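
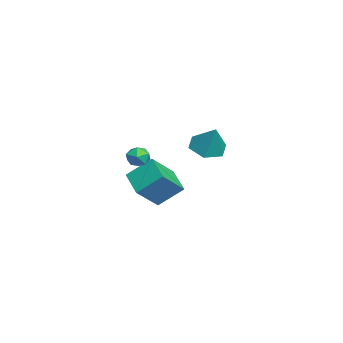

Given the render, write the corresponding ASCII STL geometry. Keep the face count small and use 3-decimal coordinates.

solid 
facet normal -0.856 -0.336 0.394
outer loop
vertex -0.357 -0.802 -0.66
vertex -1.309 0.22 -1.858
vertex -0.357 -2.088 -1.756
endloop
endfacet
facet normal 0.518 -0.555 0.651
outer loop
vertex 1.089 -1.52 -2.422
vertex -0.357 -0.802 -0.66
vertex -0.357 -2.088 -1.756
endloop
endfacet
facet normal -0.856 -0.336 0.394
outer loop
vertex -0.357 -2.088 -1.756
vertex -1.309 0.22 -1.858
vertex -1.309 -1.066 -2.954
endloop
endfacet
facet normal -0.000 -0.761 -0.649
outer loop
vertex -1.309 -1.066 -2.954
vertex 1.089 -1.52 -2.422
vertex -0.357 -2.088 -1.756
endloop
endfacet
facet normal 0.000 0.761 0.649
outer loop
vertex -0.357 -0.802 -0.66
vertex 0.137 0.788 -2.524
vertex -1.309 0.22 -1.858
endloop
endfacet
facet normal 0.518 -0.555 0.651
outer loop
vertex 1.089 -0.234 -1.326
vertex -0.357 -0.802 -0.66
vertex 1.089 -1.52 -2.422
endloop
endfacet
facet normal 0.000 0.761 0.649
outer loop
vertex 1.089 -0.234 -1.326
vertex 0.137 0.788 -2.524
vertex -0.357 -0.802 -0.66
endloop
endfacet
facet normal -0.518 0.555 -0.651
outer loop
vertex -1.309 0.22 -1.858
vertex 0.137 0.788 -2.524
vertex -1.309 -1.066 -2.954
endloop
endfacet
facet normal -0.000 -0.761 -0.649
outer loop
vertex 0.137 -0.498 -3.62
vertex 1.089 -1.52 -2.422
vertex -1.309 -1.066 -2.954
endloop
endfacet
facet normal -0.518 0.555 -0.651
outer loop
vertex -1.309 -1.066 -2.954
vertex 0.137 0.788 -2.524
vertex 0.137 -0.498 -3.62
endloop
endfacet
facet normal 0.856 0.336 -0.394
outer loop
vertex 0.137 -0.498 -3.62
vertex 1.089 -0.234 -1.326
vertex 1.089 -1.52 -2.422
endloop
endfacet
facet normal 0.856 0.336 -0.394
outer loop
vertex 0.137 0.788 -2.524
vertex 1.089 -0.234 -1.326
vertex 0.137 -0.498 -3.62
endloop
endfacet
facet normal -0.798 0.602 -0.025
outer loop
vertex 3.225 -0.766 0.579
vertex 2.82 -1.302 0.609
vertex 3.027 -1.004 1.176
endloop
endfacet
facet normal -0.244 0.926 0.288
outer loop
vertex 3.225 -0.766 0.579
vertex 3.027 -1.004 1.176
vertex 3.665 -0.808 1.086
endloop
endfacet
facet normal 0.294 0.939 -0.178
outer loop
vertex 3.225 -0.766 0.579
vertex 3.665 -0.808 1.086
vertex 3.851 -0.984 0.464
endloop
endfacet
facet normal 0.074 0.624 -0.778
outer loop
vertex 3.225 -0.766 0.579
vertex 3.851 -0.984 0.464
vertex 3.329 -1.29 0.169
endloop
endfacet
facet normal -0.600 0.415 -0.683
outer loop
vertex 3.225 -0.766 0.579
vertex 3.329 -1.29 0.169
vertex 2.82 -1.302 0.609
endloop
endfacet
facet normal -0.043 0.530 0.847
outer loop
vertex 3.665 -0.808 1.086
vertex 3.027 -1.004 1.176
vertex 3.531 -1.37 1.431
endloop
endfacet
facet normal -0.940 0.005 0.341
outer loop
vertex 3.027 -1.004 1.176
vertex 2.82 -1.302 0.609
vertex 3.009 -1.676 1.136
endloop
endfacet
facet normal -0.620 -0.298 -0.726
outer loop
vertex 2.82 -1.302 0.609
vertex 3.329 -1.29 0.169
vertex 3.195 -1.852 0.514
endloop
endfacet
facet normal 0.474 0.040 -0.880
outer loop
vertex 3.329 -1.29 0.169
vertex 3.851 -0.984 0.464
vertex 3.833 -1.656 0.424
endloop
endfacet
facet normal 0.830 0.550 0.093
outer loop
vertex 3.851 -0.984 0.464
vertex 3.665 -0.808 1.086
vertex 4.04 -1.358 0.991
endloop
endfacet
facet normal -0.074 -0.624 0.778
outer loop
vertex 3.635 -1.894 1.021
vertex 3.531 -1.37 1.431
vertex 3.009 -1.676 1.136
endloop
endfacet
facet normal -0.294 -0.939 0.178
outer loop
vertex 3.635 -1.894 1.021
vertex 3.009 -1.676 1.136
vertex 3.195 -1.852 0.514
endloop
endfacet
facet normal 0.244 -0.926 -0.288
outer loop
vertex 3.635 -1.894 1.021
vertex 3.195 -1.852 0.514
vertex 3.833 -1.656 0.424
endloop
endfacet
facet normal 0.798 -0.602 0.025
outer loop
vertex 3.635 -1.894 1.021
vertex 3.833 -1.656 0.424
vertex 4.04 -1.358 0.991
endloop
endfacet
facet normal 0.600 -0.415 0.683
outer loop
vertex 3.635 -1.894 1.021
vertex 4.04 -1.358 0.991
vertex 3.531 -1.37 1.431
endloop
endfacet
facet normal -0.474 -0.040 0.880
outer loop
vertex 3.009 -1.676 1.136
vertex 3.531 -1.37 1.431
vertex 3.027 -1.004 1.176
endloop
endfacet
facet normal -0.830 -0.550 -0.093
outer loop
vertex 3.195 -1.852 0.514
vertex 3.009 -1.676 1.136
vertex 2.82 -1.302 0.609
endloop
endfacet
facet normal 0.043 -0.530 -0.847
outer loop
vertex 3.833 -1.656 0.424
vertex 3.195 -1.852 0.514
vertex 3.329 -1.29 0.169
endloop
endfacet
facet normal 0.940 -0.005 -0.341
outer loop
vertex 4.04 -1.358 0.991
vertex 3.833 -1.656 0.424
vertex 3.851 -0.984 0.464
endloop
endfacet
facet normal 0.620 0.298 0.726
outer loop
vertex 3.531 -1.37 1.431
vertex 4.04 -1.358 0.991
vertex 3.665 -0.808 1.086
endloop
endfacet
facet normal -0.475 -0.248 -0.844
outer loop
vertex -2.758 2.677 -1.293
vertex -3.246 1.907 -0.792
vertex -3.672 2.855 -0.831
endloop
endfacet
facet normal 0.251 0.959 0.128
outer loop
vertex -2.758 2.677 -1.293
vertex -3.672 2.855 -0.831
vertex -2.434 2.333 0.652
endloop
endfacet
facet normal -0.475 -0.248 -0.844
outer loop
vertex -3.672 2.855 -0.831
vertex -3.246 1.907 -0.792
vertex -4.161 2.086 -0.33
endloop
endfacet
facet normal -0.437 0.669 0.601
outer loop
vertex -3.672 2.855 -0.831
vertex -4.161 2.086 -0.33
vertex -2.434 2.333 0.652
endloop
endfacet
facet normal -0.475 -0.249 -0.844
outer loop
vertex -4.161 2.086 -0.33
vertex -3.246 1.907 -0.792
vertex -3.735 1.138 -0.29
endloop
endfacet
facet normal -0.468 -0.174 0.867
outer loop
vertex -4.161 2.086 -0.33
vertex -3.735 1.138 -0.29
vertex -2.434 2.333 0.652
endloop
endfacet
facet normal -0.475 -0.249 -0.844
outer loop
vertex -3.735 1.138 -0.29
vertex -3.246 1.907 -0.792
vertex -2.82 0.96 -0.752
endloop
endfacet
facet normal 0.191 -0.728 0.659
outer loop
vertex -3.735 1.138 -0.29
vertex -2.82 0.96 -0.752
vertex -2.434 2.333 0.652
endloop
endfacet
facet normal -0.475 -0.249 -0.844
outer loop
vertex -2.82 0.96 -0.752
vertex -3.246 1.907 -0.792
vertex -2.332 1.729 -1.254
endloop
endfacet
facet normal 0.880 -0.437 0.186
outer loop
vertex -2.82 0.96 -0.752
vertex -2.332 1.729 -1.254
vertex -2.434 2.333 0.652
endloop
endfacet
facet normal -0.475 -0.248 -0.844
outer loop
vertex -2.332 1.729 -1.254
vertex -3.246 1.907 -0.792
vertex -2.758 2.677 -1.293
endloop
endfacet
facet normal 0.910 0.406 -0.080
outer loop
vertex -2.332 1.729 -1.254
vertex -2.758 2.677 -1.293
vertex -2.434 2.333 0.652
endloop
endfacet

endsolid


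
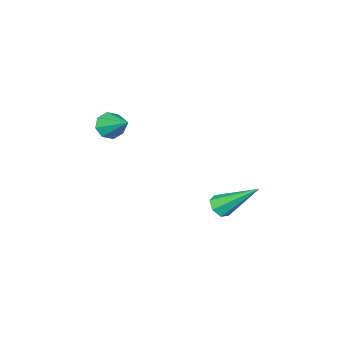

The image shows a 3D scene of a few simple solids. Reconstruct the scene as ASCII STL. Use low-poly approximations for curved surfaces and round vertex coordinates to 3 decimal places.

solid 
facet normal -0.014 -0.834 -0.552
outer loop
vertex 3.491 -1.995 1.572
vertex 3.13 -1.726 1.175
vertex 3.724 -1.779 1.24
endloop
endfacet
facet normal 0.809 0.031 0.587
outer loop
vertex 3.491 -1.995 1.572
vertex 3.724 -1.779 1.24
vertex 3.15 -0.534 1.965
endloop
endfacet
facet normal -0.014 -0.834 -0.552
outer loop
vertex 3.724 -1.779 1.24
vertex 3.13 -1.726 1.175
vertex 3.609 -1.532 0.87
endloop
endfacet
facet normal 0.908 0.420 -0.002
outer loop
vertex 3.724 -1.779 1.24
vertex 3.609 -1.532 0.87
vertex 3.15 -0.534 1.965
endloop
endfacet
facet normal -0.014 -0.834 -0.552
outer loop
vertex 3.609 -1.532 0.87
vertex 3.13 -1.726 1.175
vertex 3.213 -1.399 0.679
endloop
endfacet
facet normal 0.477 0.740 -0.474
outer loop
vertex 3.609 -1.532 0.87
vertex 3.213 -1.399 0.679
vertex 3.15 -0.534 1.965
endloop
endfacet
facet normal -0.015 -0.834 -0.552
outer loop
vertex 3.213 -1.399 0.679
vertex 3.13 -1.726 1.175
vertex 2.769 -1.457 0.779
endloop
endfacet
facet normal -0.229 0.802 -0.551
outer loop
vertex 3.213 -1.399 0.679
vertex 2.769 -1.457 0.779
vertex 3.15 -0.534 1.965
endloop
endfacet
facet normal -0.014 -0.833 -0.553
outer loop
vertex 2.769 -1.457 0.779
vertex 3.13 -1.726 1.175
vertex 2.536 -1.673 1.11
endloop
endfacet
facet normal -0.798 0.572 -0.189
outer loop
vertex 2.769 -1.457 0.779
vertex 2.536 -1.673 1.11
vertex 3.15 -0.534 1.965
endloop
endfacet
facet normal -0.014 -0.834 -0.552
outer loop
vertex 2.536 -1.673 1.11
vertex 3.13 -1.726 1.175
vertex 2.651 -1.92 1.48
endloop
endfacet
facet normal -0.898 0.183 0.401
outer loop
vertex 2.536 -1.673 1.11
vertex 2.651 -1.92 1.48
vertex 3.15 -0.534 1.965
endloop
endfacet
facet normal -0.014 -0.834 -0.552
outer loop
vertex 2.651 -1.92 1.48
vertex 3.13 -1.726 1.175
vertex 3.046 -2.053 1.671
endloop
endfacet
facet normal -0.468 -0.137 0.873
outer loop
vertex 2.651 -1.92 1.48
vertex 3.046 -2.053 1.671
vertex 3.15 -0.534 1.965
endloop
endfacet
facet normal -0.014 -0.834 -0.552
outer loop
vertex 3.046 -2.053 1.671
vertex 3.13 -1.726 1.175
vertex 3.491 -1.995 1.572
endloop
endfacet
facet normal 0.238 -0.200 0.951
outer loop
vertex 3.046 -2.053 1.671
vertex 3.491 -1.995 1.572
vertex 3.15 -0.534 1.965
endloop
endfacet
facet normal 0.413 -0.621 -0.666
outer loop
vertex -0.155 -0.213 -3.285
vertex -0.505 -0.044 -3.66
vertex -0.016 0.154 -3.541
endloop
endfacet
facet normal 0.740 0.173 0.650
outer loop
vertex -0.155 -0.213 -3.285
vertex -0.016 0.154 -3.541
vertex -1.335 1.204 -2.32
endloop
endfacet
facet normal 0.413 -0.621 -0.666
outer loop
vertex -0.016 0.154 -3.541
vertex -0.505 -0.044 -3.66
vertex -0.246 0.372 -3.887
endloop
endfacet
facet normal 0.649 0.760 0.047
outer loop
vertex -0.016 0.154 -3.541
vertex -0.246 0.372 -3.887
vertex -1.335 1.204 -2.32
endloop
endfacet
facet normal 0.413 -0.621 -0.667
outer loop
vertex -0.246 0.372 -3.887
vertex -0.505 -0.044 -3.66
vertex -0.67 0.277 -4.061
endloop
endfacet
facet normal -0.004 0.882 -0.471
outer loop
vertex -0.246 0.372 -3.887
vertex -0.67 0.277 -4.061
vertex -1.335 1.204 -2.32
endloop
endfacet
facet normal 0.413 -0.621 -0.667
outer loop
vertex -0.67 0.277 -4.061
vertex -0.505 -0.044 -3.66
vertex -0.97 -0.059 -3.934
endloop
endfacet
facet normal -0.726 0.452 -0.518
outer loop
vertex -0.67 0.277 -4.061
vertex -0.97 -0.059 -3.934
vertex -1.335 1.204 -2.32
endloop
endfacet
facet normal 0.413 -0.620 -0.667
outer loop
vertex -0.97 -0.059 -3.934
vertex -0.505 -0.044 -3.66
vertex -0.919 -0.384 -3.6
endloop
endfacet
facet normal -0.976 -0.211 -0.056
outer loop
vertex -0.97 -0.059 -3.934
vertex -0.919 -0.384 -3.6
vertex -1.335 1.204 -2.32
endloop
endfacet
facet normal 0.413 -0.621 -0.666
outer loop
vertex -0.919 -0.384 -3.6
vertex -0.505 -0.044 -3.66
vertex -0.557 -0.453 -3.311
endloop
endfacet
facet normal -0.565 -0.602 0.564
outer loop
vertex -0.919 -0.384 -3.6
vertex -0.557 -0.453 -3.311
vertex -1.335 1.204 -2.32
endloop
endfacet
facet normal 0.414 -0.621 -0.666
outer loop
vertex -0.557 -0.453 -3.311
vertex -0.505 -0.044 -3.66
vertex -0.155 -0.213 -3.285
endloop
endfacet
facet normal 0.201 -0.432 0.879
outer loop
vertex -0.557 -0.453 -3.311
vertex -0.155 -0.213 -3.285
vertex -1.335 1.204 -2.32
endloop
endfacet

endsolid


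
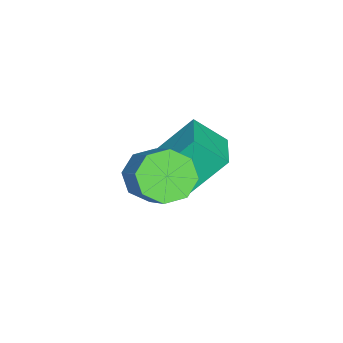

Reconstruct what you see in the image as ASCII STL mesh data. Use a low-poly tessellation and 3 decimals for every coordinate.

solid 
facet normal -0.612 -0.493 -0.618
outer loop
vertex 4.129 -0.552 -1.177
vertex 3.311 -0.016 -0.794
vertex 3.991 0.128 -1.582
endloop
endfacet
facet normal 0.772 -0.202 -0.603
outer loop
vertex 4.129 -0.552 -1.177
vertex 3.991 0.128 -1.582
vertex 5.286 0.38 -0.009
endloop
endfacet
facet normal 0.772 -0.202 -0.603
outer loop
vertex 5.286 0.38 -0.009
vertex 3.991 0.128 -1.582
vertex 5.148 1.06 -0.414
endloop
endfacet
facet normal 0.613 0.492 0.618
outer loop
vertex 5.286 0.38 -0.009
vertex 5.148 1.06 -0.414
vertex 4.469 0.916 0.374
endloop
endfacet
facet normal -0.612 -0.493 -0.618
outer loop
vertex 3.991 0.128 -1.582
vertex 3.311 -0.016 -0.794
vertex 3.454 0.724 -1.525
endloop
endfacet
facet normal 0.423 0.456 -0.783
outer loop
vertex 3.991 0.128 -1.582
vertex 3.454 0.724 -1.525
vertex 5.148 1.06 -0.414
endloop
endfacet
facet normal 0.423 0.456 -0.783
outer loop
vertex 5.148 1.06 -0.414
vertex 3.454 0.724 -1.525
vertex 4.611 1.656 -0.357
endloop
endfacet
facet normal 0.613 0.493 0.618
outer loop
vertex 5.148 1.06 -0.414
vertex 4.611 1.656 -0.357
vertex 4.469 0.916 0.374
endloop
endfacet
facet normal -0.612 -0.493 -0.619
outer loop
vertex 3.454 0.724 -1.525
vertex 3.311 -0.016 -0.794
vertex 2.834 0.886 -1.041
endloop
endfacet
facet normal -0.173 0.846 -0.504
outer loop
vertex 3.454 0.724 -1.525
vertex 2.834 0.886 -1.041
vertex 4.611 1.656 -0.357
endloop
endfacet
facet normal -0.173 0.846 -0.504
outer loop
vertex 4.611 1.656 -0.357
vertex 2.834 0.886 -1.041
vertex 3.991 1.818 0.128
endloop
endfacet
facet normal 0.612 0.493 0.618
outer loop
vertex 4.611 1.656 -0.357
vertex 3.991 1.818 0.128
vertex 4.469 0.916 0.374
endloop
endfacet
facet normal -0.613 -0.493 -0.617
outer loop
vertex 2.834 0.886 -1.041
vertex 3.311 -0.016 -0.794
vertex 2.494 0.52 -0.411
endloop
endfacet
facet normal -0.668 0.741 0.070
outer loop
vertex 2.834 0.886 -1.041
vertex 2.494 0.52 -0.411
vertex 3.991 1.818 0.128
endloop
endfacet
facet normal -0.668 0.741 0.070
outer loop
vertex 3.991 1.818 0.128
vertex 2.494 0.52 -0.411
vertex 3.651 1.452 0.757
endloop
endfacet
facet normal 0.612 0.493 0.618
outer loop
vertex 3.991 1.818 0.128
vertex 3.651 1.452 0.757
vertex 4.469 0.916 0.374
endloop
endfacet
facet normal -0.613 -0.492 -0.618
outer loop
vertex 2.494 0.52 -0.411
vertex 3.311 -0.016 -0.794
vertex 2.632 -0.16 -0.006
endloop
endfacet
facet normal -0.772 0.202 0.603
outer loop
vertex 2.494 0.52 -0.411
vertex 2.632 -0.16 -0.006
vertex 3.651 1.452 0.757
endloop
endfacet
facet normal -0.772 0.202 0.603
outer loop
vertex 3.651 1.452 0.757
vertex 2.632 -0.16 -0.006
vertex 3.789 0.772 1.162
endloop
endfacet
facet normal 0.612 0.493 0.618
outer loop
vertex 3.651 1.452 0.757
vertex 3.789 0.772 1.162
vertex 4.469 0.916 0.374
endloop
endfacet
facet normal -0.613 -0.493 -0.618
outer loop
vertex 2.632 -0.16 -0.006
vertex 3.311 -0.016 -0.794
vertex 3.169 -0.756 -0.063
endloop
endfacet
facet normal -0.423 -0.456 0.783
outer loop
vertex 2.632 -0.16 -0.006
vertex 3.169 -0.756 -0.063
vertex 3.789 0.772 1.162
endloop
endfacet
facet normal -0.423 -0.456 0.783
outer loop
vertex 3.789 0.772 1.162
vertex 3.169 -0.756 -0.063
vertex 4.326 0.176 1.105
endloop
endfacet
facet normal 0.612 0.493 0.618
outer loop
vertex 3.789 0.772 1.162
vertex 4.326 0.176 1.105
vertex 4.469 0.916 0.374
endloop
endfacet
facet normal -0.612 -0.493 -0.618
outer loop
vertex 3.169 -0.756 -0.063
vertex 3.311 -0.016 -0.794
vertex 3.789 -0.918 -0.548
endloop
endfacet
facet normal 0.173 -0.846 0.504
outer loop
vertex 3.169 -0.756 -0.063
vertex 3.789 -0.918 -0.548
vertex 4.326 0.176 1.105
endloop
endfacet
facet normal 0.172 -0.846 0.504
outer loop
vertex 4.326 0.176 1.105
vertex 3.789 -0.918 -0.548
vertex 4.946 0.014 0.621
endloop
endfacet
facet normal 0.612 0.493 0.619
outer loop
vertex 4.326 0.176 1.105
vertex 4.946 0.014 0.621
vertex 4.469 0.916 0.374
endloop
endfacet
facet normal -0.612 -0.493 -0.618
outer loop
vertex 3.789 -0.918 -0.548
vertex 3.311 -0.016 -0.794
vertex 4.129 -0.552 -1.177
endloop
endfacet
facet normal 0.668 -0.741 -0.070
outer loop
vertex 3.789 -0.918 -0.548
vertex 4.129 -0.552 -1.177
vertex 4.946 0.014 0.621
endloop
endfacet
facet normal 0.668 -0.741 -0.070
outer loop
vertex 4.946 0.014 0.621
vertex 4.129 -0.552 -1.177
vertex 5.286 0.38 -0.009
endloop
endfacet
facet normal 0.613 0.493 0.617
outer loop
vertex 4.946 0.014 0.621
vertex 5.286 0.38 -0.009
vertex 4.469 0.916 0.374
endloop
endfacet
facet normal -0.932 -0.342 -0.123
outer loop
vertex 0.033 0.237 -0.381
vertex -0.253 1.379 -1.39
vertex 0.656 -0.924 -1.873
endloop
endfacet
facet normal 0.185 -0.737 0.650
outer loop
vertex 2.193 -0.359 -1.67
vertex 0.033 0.237 -0.381
vertex 0.656 -0.924 -1.873
endloop
endfacet
facet normal -0.932 -0.342 -0.123
outer loop
vertex 0.656 -0.924 -1.873
vertex -0.253 1.379 -1.39
vertex 0.37 0.218 -2.881
endloop
endfacet
facet normal 0.313 -0.583 -0.750
outer loop
vertex 0.37 0.218 -2.881
vertex 2.193 -0.359 -1.67
vertex 0.656 -0.924 -1.873
endloop
endfacet
facet normal -0.313 0.583 0.749
outer loop
vertex 0.033 0.237 -0.381
vertex 1.284 1.944 -1.187
vertex -0.253 1.379 -1.39
endloop
endfacet
facet normal 0.185 -0.736 0.651
outer loop
vertex 1.57 0.802 -0.179
vertex 0.033 0.237 -0.381
vertex 2.193 -0.359 -1.67
endloop
endfacet
facet normal -0.313 0.583 0.750
outer loop
vertex 1.57 0.802 -0.179
vertex 1.284 1.944 -1.187
vertex 0.033 0.237 -0.381
endloop
endfacet
facet normal -0.185 0.736 -0.651
outer loop
vertex -0.253 1.379 -1.39
vertex 1.284 1.944 -1.187
vertex 0.37 0.218 -2.881
endloop
endfacet
facet normal 0.313 -0.584 -0.749
outer loop
vertex 1.907 0.783 -2.679
vertex 2.193 -0.359 -1.67
vertex 0.37 0.218 -2.881
endloop
endfacet
facet normal -0.185 0.737 -0.651
outer loop
vertex 0.37 0.218 -2.881
vertex 1.284 1.944 -1.187
vertex 1.907 0.783 -2.679
endloop
endfacet
facet normal 0.932 0.342 0.123
outer loop
vertex 1.907 0.783 -2.679
vertex 1.57 0.802 -0.179
vertex 2.193 -0.359 -1.67
endloop
endfacet
facet normal 0.932 0.342 0.123
outer loop
vertex 1.284 1.944 -1.187
vertex 1.57 0.802 -0.179
vertex 1.907 0.783 -2.679
endloop
endfacet

endsolid


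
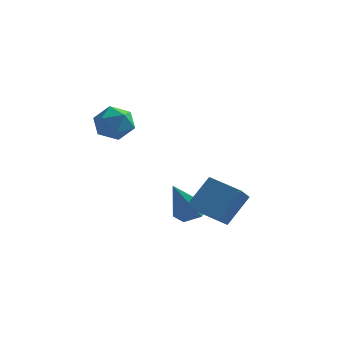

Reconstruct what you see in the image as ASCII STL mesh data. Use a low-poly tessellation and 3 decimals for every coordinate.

solid 
facet normal 0.288 0.392 -0.874
outer loop
vertex 0.705 2.242 -4.26
vertex 0.162 2.699 -4.234
vertex 0.788 2.875 -3.949
endloop
endfacet
facet normal 0.794 -0.349 0.499
outer loop
vertex 0.705 2.242 -4.26
vertex 0.788 2.875 -3.949
vertex -0.322 2.041 -2.766
endloop
endfacet
facet normal 0.287 0.393 -0.874
outer loop
vertex 0.788 2.875 -3.949
vertex 0.162 2.699 -4.234
vertex 0.245 3.332 -3.922
endloop
endfacet
facet normal 0.443 0.482 0.756
outer loop
vertex 0.788 2.875 -3.949
vertex 0.245 3.332 -3.922
vertex -0.322 2.041 -2.766
endloop
endfacet
facet normal 0.289 0.392 -0.873
outer loop
vertex 0.245 3.332 -3.922
vertex 0.162 2.699 -4.234
vertex -0.381 3.157 -4.208
endloop
endfacet
facet normal -0.450 0.697 0.558
outer loop
vertex 0.245 3.332 -3.922
vertex -0.381 3.157 -4.208
vertex -0.322 2.041 -2.766
endloop
endfacet
facet normal 0.288 0.392 -0.874
outer loop
vertex -0.381 3.157 -4.208
vertex 0.162 2.699 -4.234
vertex -0.464 2.524 -4.519
endloop
endfacet
facet normal -0.992 0.080 0.102
outer loop
vertex -0.381 3.157 -4.208
vertex -0.464 2.524 -4.519
vertex -0.322 2.041 -2.766
endloop
endfacet
facet normal 0.288 0.392 -0.874
outer loop
vertex -0.464 2.524 -4.519
vertex 0.162 2.699 -4.234
vertex 0.079 2.067 -4.545
endloop
endfacet
facet normal -0.640 -0.752 -0.155
outer loop
vertex -0.464 2.524 -4.519
vertex 0.079 2.067 -4.545
vertex -0.322 2.041 -2.766
endloop
endfacet
facet normal 0.288 0.392 -0.874
outer loop
vertex 0.079 2.067 -4.545
vertex 0.162 2.699 -4.234
vertex 0.705 2.242 -4.26
endloop
endfacet
facet normal 0.251 -0.967 0.042
outer loop
vertex 0.079 2.067 -4.545
vertex 0.705 2.242 -4.26
vertex -0.322 2.041 -2.766
endloop
endfacet
facet normal -0.914 0.339 0.222
outer loop
vertex 0.766 0.184 -2.794
vertex 1.331 0.996 -1.707
vertex 0.88 0.862 -3.36
endloop
endfacet
facet normal -0.384 -0.553 -0.739
outer loop
vertex 2.169 0.384 -3.673
vertex 0.766 0.184 -2.794
vertex 0.88 0.862 -3.36
endloop
endfacet
facet normal -0.914 0.339 0.222
outer loop
vertex 0.88 0.862 -3.36
vertex 1.331 0.996 -1.707
vertex 1.445 1.674 -2.273
endloop
endfacet
facet normal 0.128 0.761 -0.635
outer loop
vertex 1.445 1.674 -2.273
vertex 2.169 0.384 -3.673
vertex 0.88 0.862 -3.36
endloop
endfacet
facet normal -0.128 -0.761 0.635
outer loop
vertex 0.766 0.184 -2.794
vertex 2.62 0.518 -2.02
vertex 1.331 0.996 -1.707
endloop
endfacet
facet normal -0.384 -0.553 -0.739
outer loop
vertex 2.055 -0.294 -3.107
vertex 0.766 0.184 -2.794
vertex 2.169 0.384 -3.673
endloop
endfacet
facet normal -0.128 -0.761 0.635
outer loop
vertex 2.055 -0.294 -3.107
vertex 2.62 0.518 -2.02
vertex 0.766 0.184 -2.794
endloop
endfacet
facet normal 0.384 0.553 0.739
outer loop
vertex 1.331 0.996 -1.707
vertex 2.62 0.518 -2.02
vertex 1.445 1.674 -2.273
endloop
endfacet
facet normal 0.128 0.761 -0.635
outer loop
vertex 2.734 1.196 -2.586
vertex 2.169 0.384 -3.673
vertex 1.445 1.674 -2.273
endloop
endfacet
facet normal 0.384 0.553 0.739
outer loop
vertex 1.445 1.674 -2.273
vertex 2.62 0.518 -2.02
vertex 2.734 1.196 -2.586
endloop
endfacet
facet normal 0.914 -0.339 -0.222
outer loop
vertex 2.734 1.196 -2.586
vertex 2.055 -0.294 -3.107
vertex 2.169 0.384 -3.673
endloop
endfacet
facet normal 0.914 -0.339 -0.222
outer loop
vertex 2.62 0.518 -2.02
vertex 2.055 -0.294 -3.107
vertex 2.734 1.196 -2.586
endloop
endfacet
facet normal -0.059 0.713 0.698
outer loop
vertex -2.39 1.383 0.801
vertex -2.249 0.824 1.384
vertex -1.621 1.219 1.034
endloop
endfacet
facet normal 0.184 0.979 0.083
outer loop
vertex -2.39 1.383 0.801
vertex -1.621 1.219 1.034
vertex -1.796 1.319 0.239
endloop
endfacet
facet normal -0.306 0.854 -0.421
outer loop
vertex -2.39 1.383 0.801
vertex -1.796 1.319 0.239
vertex -2.532 0.986 0.098
endloop
endfacet
facet normal -0.852 0.511 -0.116
outer loop
vertex -2.39 1.383 0.801
vertex -2.532 0.986 0.098
vertex -2.812 0.68 0.805
endloop
endfacet
facet normal -0.700 0.423 0.575
outer loop
vertex -2.39 1.383 0.801
vertex -2.812 0.68 0.805
vertex -2.249 0.824 1.384
endloop
endfacet
facet normal 0.777 0.622 -0.093
outer loop
vertex -1.796 1.319 0.239
vertex -1.621 1.219 1.034
vertex -1.288 0.72 0.475
endloop
endfacet
facet normal 0.383 0.191 0.904
outer loop
vertex -1.621 1.219 1.034
vertex -2.249 0.824 1.384
vertex -1.568 0.414 1.182
endloop
endfacet
facet normal -0.654 -0.277 0.704
outer loop
vertex -2.249 0.824 1.384
vertex -2.812 0.68 0.805
vertex -2.304 0.081 1.041
endloop
endfacet
facet normal -0.900 -0.136 -0.415
outer loop
vertex -2.812 0.68 0.805
vertex -2.532 0.986 0.098
vertex -2.479 0.181 0.246
endloop
endfacet
facet normal -0.016 0.420 -0.907
outer loop
vertex -2.532 0.986 0.098
vertex -1.796 1.319 0.239
vertex -1.851 0.576 -0.104
endloop
endfacet
facet normal 0.852 -0.511 0.116
outer loop
vertex -1.71 0.017 0.479
vertex -1.288 0.72 0.475
vertex -1.568 0.414 1.182
endloop
endfacet
facet normal 0.306 -0.854 0.421
outer loop
vertex -1.71 0.017 0.479
vertex -1.568 0.414 1.182
vertex -2.304 0.081 1.041
endloop
endfacet
facet normal -0.184 -0.979 -0.083
outer loop
vertex -1.71 0.017 0.479
vertex -2.304 0.081 1.041
vertex -2.479 0.181 0.246
endloop
endfacet
facet normal 0.059 -0.713 -0.698
outer loop
vertex -1.71 0.017 0.479
vertex -2.479 0.181 0.246
vertex -1.851 0.576 -0.104
endloop
endfacet
facet normal 0.700 -0.423 -0.575
outer loop
vertex -1.71 0.017 0.479
vertex -1.851 0.576 -0.104
vertex -1.288 0.72 0.475
endloop
endfacet
facet normal 0.900 0.136 0.415
outer loop
vertex -1.568 0.414 1.182
vertex -1.288 0.72 0.475
vertex -1.621 1.219 1.034
endloop
endfacet
facet normal 0.016 -0.420 0.907
outer loop
vertex -2.304 0.081 1.041
vertex -1.568 0.414 1.182
vertex -2.249 0.824 1.384
endloop
endfacet
facet normal -0.777 -0.622 0.093
outer loop
vertex -2.479 0.181 0.246
vertex -2.304 0.081 1.041
vertex -2.812 0.68 0.805
endloop
endfacet
facet normal -0.383 -0.191 -0.904
outer loop
vertex -1.851 0.576 -0.104
vertex -2.479 0.181 0.246
vertex -2.532 0.986 0.098
endloop
endfacet
facet normal 0.654 0.277 -0.704
outer loop
vertex -1.288 0.72 0.475
vertex -1.851 0.576 -0.104
vertex -1.796 1.319 0.239
endloop
endfacet

endsolid


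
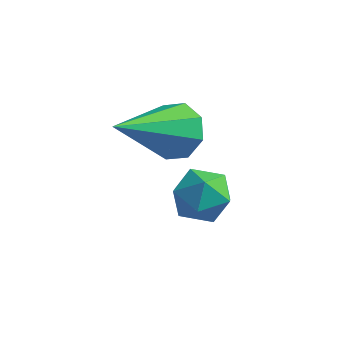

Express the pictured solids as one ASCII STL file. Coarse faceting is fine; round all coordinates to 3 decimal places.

solid 
facet normal 0.227 0.800 -0.556
outer loop
vertex 3.556 3.542 -0.194
vertex 3.1 3.356 -0.648
vertex 3.092 3.74 -0.099
endloop
endfacet
facet normal 0.276 0.195 0.941
outer loop
vertex 3.556 3.542 -0.194
vertex 3.092 3.74 -0.099
vertex 2.66 1.804 0.428
endloop
endfacet
facet normal 0.226 0.800 -0.556
outer loop
vertex 3.092 3.74 -0.099
vertex 3.1 3.356 -0.648
vertex 2.633 3.712 -0.326
endloop
endfacet
facet normal -0.435 0.326 0.839
outer loop
vertex 3.092 3.74 -0.099
vertex 2.633 3.712 -0.326
vertex 2.66 1.804 0.428
endloop
endfacet
facet normal 0.227 0.800 -0.555
outer loop
vertex 2.633 3.712 -0.326
vertex 3.1 3.356 -0.648
vertex 2.447 3.477 -0.741
endloop
endfacet
facet normal -0.930 0.124 0.347
outer loop
vertex 2.633 3.712 -0.326
vertex 2.447 3.477 -0.741
vertex 2.66 1.804 0.428
endloop
endfacet
facet normal 0.227 0.800 -0.555
outer loop
vertex 2.447 3.477 -0.741
vertex 3.1 3.356 -0.648
vertex 2.644 3.17 -1.103
endloop
endfacet
facet normal -0.922 -0.294 -0.253
outer loop
vertex 2.447 3.477 -0.741
vertex 2.644 3.17 -1.103
vertex 2.66 1.804 0.428
endloop
endfacet
facet normal 0.227 0.801 -0.555
outer loop
vertex 2.644 3.17 -1.103
vertex 3.1 3.356 -0.648
vertex 3.107 2.973 -1.198
endloop
endfacet
facet normal -0.414 -0.681 -0.604
outer loop
vertex 2.644 3.17 -1.103
vertex 3.107 2.973 -1.198
vertex 2.66 1.804 0.428
endloop
endfacet
facet normal 0.227 0.801 -0.555
outer loop
vertex 3.107 2.973 -1.198
vertex 3.1 3.356 -0.648
vertex 3.567 3.0 -0.971
endloop
endfacet
facet normal 0.296 -0.812 -0.503
outer loop
vertex 3.107 2.973 -1.198
vertex 3.567 3.0 -0.971
vertex 2.66 1.804 0.428
endloop
endfacet
facet normal 0.226 0.800 -0.556
outer loop
vertex 3.567 3.0 -0.971
vertex 3.1 3.356 -0.648
vertex 3.752 3.236 -0.556
endloop
endfacet
facet normal 0.793 -0.609 -0.007
outer loop
vertex 3.567 3.0 -0.971
vertex 3.752 3.236 -0.556
vertex 2.66 1.804 0.428
endloop
endfacet
facet normal 0.226 0.801 -0.555
outer loop
vertex 3.752 3.236 -0.556
vertex 3.1 3.356 -0.648
vertex 3.556 3.542 -0.194
endloop
endfacet
facet normal 0.785 -0.194 0.589
outer loop
vertex 3.752 3.236 -0.556
vertex 3.556 3.542 -0.194
vertex 2.66 1.804 0.428
endloop
endfacet
facet normal -0.908 -0.098 0.407
outer loop
vertex 3.176 3.17 -2.231
vertex 3.413 2.697 -1.816
vertex 3.426 3.344 -1.631
endloop
endfacet
facet normal -0.805 0.568 0.171
outer loop
vertex 3.176 3.17 -2.231
vertex 3.426 3.344 -1.631
vertex 3.57 3.712 -2.176
endloop
endfacet
facet normal -0.662 0.534 -0.526
outer loop
vertex 3.176 3.17 -2.231
vertex 3.57 3.712 -2.176
vertex 3.646 3.293 -2.697
endloop
endfacet
facet normal -0.676 -0.152 -0.721
outer loop
vertex 3.176 3.17 -2.231
vertex 3.646 3.293 -2.697
vertex 3.549 2.666 -2.474
endloop
endfacet
facet normal -0.828 -0.542 -0.145
outer loop
vertex 3.176 3.17 -2.231
vertex 3.549 2.666 -2.474
vertex 3.413 2.697 -1.816
endloop
endfacet
facet normal -0.230 0.834 0.502
outer loop
vertex 3.57 3.712 -2.176
vertex 3.426 3.344 -1.631
vertex 4.051 3.574 -1.726
endloop
endfacet
facet normal -0.398 -0.245 0.884
outer loop
vertex 3.426 3.344 -1.631
vertex 3.413 2.697 -1.816
vertex 3.954 2.947 -1.503
endloop
endfacet
facet normal -0.267 -0.964 -0.010
outer loop
vertex 3.413 2.697 -1.816
vertex 3.549 2.666 -2.474
vertex 4.03 2.528 -2.024
endloop
endfacet
facet normal -0.021 -0.332 -0.943
outer loop
vertex 3.549 2.666 -2.474
vertex 3.646 3.293 -2.697
vertex 4.174 2.896 -2.569
endloop
endfacet
facet normal 0.002 0.779 -0.626
outer loop
vertex 3.646 3.293 -2.697
vertex 3.57 3.712 -2.176
vertex 4.187 3.543 -2.384
endloop
endfacet
facet normal 0.676 0.152 0.721
outer loop
vertex 4.424 3.07 -1.969
vertex 4.051 3.574 -1.726
vertex 3.954 2.947 -1.503
endloop
endfacet
facet normal 0.662 -0.534 0.526
outer loop
vertex 4.424 3.07 -1.969
vertex 3.954 2.947 -1.503
vertex 4.03 2.528 -2.024
endloop
endfacet
facet normal 0.805 -0.568 -0.171
outer loop
vertex 4.424 3.07 -1.969
vertex 4.03 2.528 -2.024
vertex 4.174 2.896 -2.569
endloop
endfacet
facet normal 0.908 0.098 -0.407
outer loop
vertex 4.424 3.07 -1.969
vertex 4.174 2.896 -2.569
vertex 4.187 3.543 -2.384
endloop
endfacet
facet normal 0.828 0.542 0.145
outer loop
vertex 4.424 3.07 -1.969
vertex 4.187 3.543 -2.384
vertex 4.051 3.574 -1.726
endloop
endfacet
facet normal 0.021 0.332 0.943
outer loop
vertex 3.954 2.947 -1.503
vertex 4.051 3.574 -1.726
vertex 3.426 3.344 -1.631
endloop
endfacet
facet normal -0.002 -0.779 0.626
outer loop
vertex 4.03 2.528 -2.024
vertex 3.954 2.947 -1.503
vertex 3.413 2.697 -1.816
endloop
endfacet
facet normal 0.230 -0.834 -0.502
outer loop
vertex 4.174 2.896 -2.569
vertex 4.03 2.528 -2.024
vertex 3.549 2.666 -2.474
endloop
endfacet
facet normal 0.398 0.245 -0.884
outer loop
vertex 4.187 3.543 -2.384
vertex 4.174 2.896 -2.569
vertex 3.646 3.293 -2.697
endloop
endfacet
facet normal 0.267 0.964 0.010
outer loop
vertex 4.051 3.574 -1.726
vertex 4.187 3.543 -2.384
vertex 3.57 3.712 -2.176
endloop
endfacet

endsolid


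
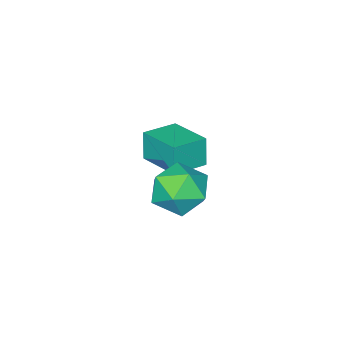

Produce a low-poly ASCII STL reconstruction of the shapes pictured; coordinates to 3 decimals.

solid 
facet normal -0.446 0.698 0.560
outer loop
vertex -0.329 1.137 3.877
vertex -1.184 0.385 4.133
vertex -0.237 0.445 4.812
endloop
endfacet
facet normal 0.262 0.788 0.557
outer loop
vertex -0.329 1.137 3.877
vertex -0.237 0.445 4.812
vertex 0.689 0.623 4.125
endloop
endfacet
facet normal 0.471 0.874 -0.119
outer loop
vertex -0.329 1.137 3.877
vertex 0.689 0.623 4.125
vertex 0.314 0.674 3.021
endloop
endfacet
facet normal -0.109 0.838 -0.535
outer loop
vertex -0.329 1.137 3.877
vertex 0.314 0.674 3.021
vertex -0.843 0.526 3.026
endloop
endfacet
facet normal -0.675 0.729 -0.115
outer loop
vertex -0.329 1.137 3.877
vertex -0.843 0.526 3.026
vertex -1.184 0.385 4.133
endloop
endfacet
facet normal 0.561 0.190 0.806
outer loop
vertex 0.689 0.623 4.125
vertex -0.237 0.445 4.812
vertex 0.463 -0.446 4.534
endloop
endfacet
facet normal -0.584 0.044 0.811
outer loop
vertex -0.237 0.445 4.812
vertex -1.184 0.385 4.133
vertex -0.694 -0.594 4.539
endloop
endfacet
facet normal -0.955 0.094 -0.282
outer loop
vertex -1.184 0.385 4.133
vertex -0.843 0.526 3.026
vertex -1.069 -0.543 3.435
endloop
endfacet
facet normal -0.039 0.270 -0.962
outer loop
vertex -0.843 0.526 3.026
vertex 0.314 0.674 3.021
vertex -0.143 -0.365 2.748
endloop
endfacet
facet normal 0.899 0.329 -0.290
outer loop
vertex 0.314 0.674 3.021
vertex 0.689 0.623 4.125
vertex 0.804 -0.305 3.427
endloop
endfacet
facet normal 0.109 -0.838 0.535
outer loop
vertex -0.051 -1.057 3.683
vertex 0.463 -0.446 4.534
vertex -0.694 -0.594 4.539
endloop
endfacet
facet normal -0.471 -0.874 0.119
outer loop
vertex -0.051 -1.057 3.683
vertex -0.694 -0.594 4.539
vertex -1.069 -0.543 3.435
endloop
endfacet
facet normal -0.262 -0.788 -0.557
outer loop
vertex -0.051 -1.057 3.683
vertex -1.069 -0.543 3.435
vertex -0.143 -0.365 2.748
endloop
endfacet
facet normal 0.446 -0.698 -0.560
outer loop
vertex -0.051 -1.057 3.683
vertex -0.143 -0.365 2.748
vertex 0.804 -0.305 3.427
endloop
endfacet
facet normal 0.675 -0.729 0.115
outer loop
vertex -0.051 -1.057 3.683
vertex 0.804 -0.305 3.427
vertex 0.463 -0.446 4.534
endloop
endfacet
facet normal 0.039 -0.270 0.962
outer loop
vertex -0.694 -0.594 4.539
vertex 0.463 -0.446 4.534
vertex -0.237 0.445 4.812
endloop
endfacet
facet normal -0.899 -0.329 0.290
outer loop
vertex -1.069 -0.543 3.435
vertex -0.694 -0.594 4.539
vertex -1.184 0.385 4.133
endloop
endfacet
facet normal -0.561 -0.190 -0.806
outer loop
vertex -0.143 -0.365 2.748
vertex -1.069 -0.543 3.435
vertex -0.843 0.526 3.026
endloop
endfacet
facet normal 0.584 -0.044 -0.811
outer loop
vertex 0.804 -0.305 3.427
vertex -0.143 -0.365 2.748
vertex 0.314 0.674 3.021
endloop
endfacet
facet normal 0.955 -0.094 0.282
outer loop
vertex 0.463 -0.446 4.534
vertex 0.804 -0.305 3.427
vertex 0.689 0.623 4.125
endloop
endfacet
facet normal -0.983 0.136 -0.126
outer loop
vertex -4.459 -4.599 2.098
vertex -4.247 -2.753 2.443
vertex -4.267 -4.385 0.831
endloop
endfacet
facet normal -0.112 -0.977 -0.182
outer loop
vertex -2.813 -4.587 1.017
vertex -4.459 -4.599 2.098
vertex -4.267 -4.385 0.831
endloop
endfacet
facet normal -0.983 0.136 -0.126
outer loop
vertex -4.267 -4.385 0.831
vertex -4.247 -2.753 2.443
vertex -4.055 -2.539 1.176
endloop
endfacet
facet normal 0.148 0.165 -0.975
outer loop
vertex -4.055 -2.539 1.176
vertex -2.813 -4.587 1.017
vertex -4.267 -4.385 0.831
endloop
endfacet
facet normal -0.148 -0.165 0.975
outer loop
vertex -4.459 -4.599 2.098
vertex -2.793 -2.955 2.629
vertex -4.247 -2.753 2.443
endloop
endfacet
facet normal -0.112 -0.977 -0.182
outer loop
vertex -3.005 -4.801 2.284
vertex -4.459 -4.599 2.098
vertex -2.813 -4.587 1.017
endloop
endfacet
facet normal -0.148 -0.165 0.975
outer loop
vertex -3.005 -4.801 2.284
vertex -2.793 -2.955 2.629
vertex -4.459 -4.599 2.098
endloop
endfacet
facet normal 0.112 0.977 0.182
outer loop
vertex -4.247 -2.753 2.443
vertex -2.793 -2.955 2.629
vertex -4.055 -2.539 1.176
endloop
endfacet
facet normal 0.148 0.165 -0.975
outer loop
vertex -2.601 -2.741 1.362
vertex -2.813 -4.587 1.017
vertex -4.055 -2.539 1.176
endloop
endfacet
facet normal 0.112 0.977 0.182
outer loop
vertex -4.055 -2.539 1.176
vertex -2.793 -2.955 2.629
vertex -2.601 -2.741 1.362
endloop
endfacet
facet normal 0.983 -0.136 0.126
outer loop
vertex -2.601 -2.741 1.362
vertex -3.005 -4.801 2.284
vertex -2.813 -4.587 1.017
endloop
endfacet
facet normal 0.983 -0.136 0.126
outer loop
vertex -2.793 -2.955 2.629
vertex -3.005 -4.801 2.284
vertex -2.601 -2.741 1.362
endloop
endfacet

endsolid


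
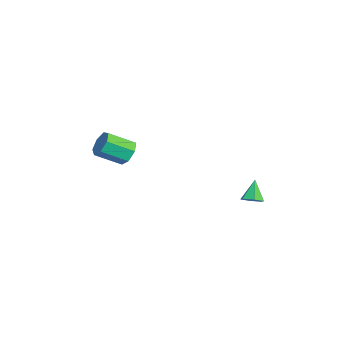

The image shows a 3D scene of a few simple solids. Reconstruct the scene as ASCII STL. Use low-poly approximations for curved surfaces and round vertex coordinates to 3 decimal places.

solid 
facet normal 0.563 -0.145 -0.814
outer loop
vertex 2.181 3.231 -0.79
vertex 1.693 3.171 -1.117
vertex 1.936 3.704 -1.044
endloop
endfacet
facet normal 0.442 0.591 0.674
outer loop
vertex 2.181 3.231 -0.79
vertex 1.936 3.704 -1.044
vertex 1.007 3.349 -0.123
endloop
endfacet
facet normal 0.562 -0.145 -0.814
outer loop
vertex 1.936 3.704 -1.044
vertex 1.693 3.171 -1.117
vertex 1.448 3.644 -1.37
endloop
endfacet
facet normal -0.219 0.964 0.151
outer loop
vertex 1.936 3.704 -1.044
vertex 1.448 3.644 -1.37
vertex 1.007 3.349 -0.123
endloop
endfacet
facet normal 0.562 -0.145 -0.814
outer loop
vertex 1.448 3.644 -1.37
vertex 1.693 3.171 -1.117
vertex 1.205 3.111 -1.443
endloop
endfacet
facet normal -0.879 0.429 -0.209
outer loop
vertex 1.448 3.644 -1.37
vertex 1.205 3.111 -1.443
vertex 1.007 3.349 -0.123
endloop
endfacet
facet normal 0.562 -0.146 -0.814
outer loop
vertex 1.205 3.111 -1.443
vertex 1.693 3.171 -1.117
vertex 1.45 2.638 -1.189
endloop
endfacet
facet normal -0.877 -0.479 -0.045
outer loop
vertex 1.205 3.111 -1.443
vertex 1.45 2.638 -1.189
vertex 1.007 3.349 -0.123
endloop
endfacet
facet normal 0.562 -0.146 -0.814
outer loop
vertex 1.45 2.638 -1.189
vertex 1.693 3.171 -1.117
vertex 1.938 2.698 -0.863
endloop
endfacet
facet normal -0.215 -0.851 0.479
outer loop
vertex 1.45 2.638 -1.189
vertex 1.938 2.698 -0.863
vertex 1.007 3.349 -0.123
endloop
endfacet
facet normal 0.563 -0.145 -0.814
outer loop
vertex 1.938 2.698 -0.863
vertex 1.693 3.171 -1.117
vertex 2.181 3.231 -0.79
endloop
endfacet
facet normal 0.444 -0.317 0.838
outer loop
vertex 1.938 2.698 -0.863
vertex 2.181 3.231 -0.79
vertex 1.007 3.349 -0.123
endloop
endfacet
facet normal -0.114 0.855 -0.506
outer loop
vertex -2.367 -2.916 -0.85
vertex -2.74 -2.605 -0.24
vertex -1.977 -2.597 -0.398
endloop
endfacet
facet normal 0.809 -0.215 -0.546
outer loop
vertex -2.367 -2.916 -0.85
vertex -1.977 -2.597 -0.398
vertex -2.186 -4.267 -0.05
endloop
endfacet
facet normal 0.809 -0.215 -0.547
outer loop
vertex -2.186 -4.267 -0.05
vertex -1.977 -2.597 -0.398
vertex -1.796 -3.947 0.401
endloop
endfacet
facet normal 0.114 -0.854 0.507
outer loop
vertex -2.186 -4.267 -0.05
vertex -1.796 -3.947 0.401
vertex -2.56 -3.955 0.56
endloop
endfacet
facet normal -0.114 0.854 -0.507
outer loop
vertex -1.977 -2.597 -0.398
vertex -2.74 -2.605 -0.24
vertex -2.161 -2.283 0.172
endloop
endfacet
facet normal 0.955 0.234 0.179
outer loop
vertex -1.977 -2.597 -0.398
vertex -2.161 -2.283 0.172
vertex -1.796 -3.947 0.401
endloop
endfacet
facet normal 0.955 0.234 0.181
outer loop
vertex -1.796 -3.947 0.401
vertex -2.161 -2.283 0.172
vertex -1.981 -3.634 0.972
endloop
endfacet
facet normal 0.114 -0.855 0.506
outer loop
vertex -1.796 -3.947 0.401
vertex -1.981 -3.634 0.972
vertex -2.56 -3.955 0.56
endloop
endfacet
facet normal -0.115 0.855 -0.506
outer loop
vertex -2.161 -2.283 0.172
vertex -2.74 -2.605 -0.24
vertex -2.782 -2.212 0.433
endloop
endfacet
facet normal 0.382 0.508 0.772
outer loop
vertex -2.161 -2.283 0.172
vertex -2.782 -2.212 0.433
vertex -1.981 -3.634 0.972
endloop
endfacet
facet normal 0.381 0.508 0.772
outer loop
vertex -1.981 -3.634 0.972
vertex -2.782 -2.212 0.433
vertex -2.602 -3.563 1.232
endloop
endfacet
facet normal 0.114 -0.855 0.506
outer loop
vertex -1.981 -3.634 0.972
vertex -2.602 -3.563 1.232
vertex -2.56 -3.955 0.56
endloop
endfacet
facet normal -0.114 0.855 -0.506
outer loop
vertex -2.782 -2.212 0.433
vertex -2.74 -2.605 -0.24
vertex -3.371 -2.436 0.187
endloop
endfacet
facet normal -0.478 0.399 0.782
outer loop
vertex -2.782 -2.212 0.433
vertex -3.371 -2.436 0.187
vertex -2.602 -3.563 1.232
endloop
endfacet
facet normal -0.478 0.399 0.782
outer loop
vertex -2.602 -3.563 1.232
vertex -3.371 -2.436 0.187
vertex -3.191 -3.787 0.986
endloop
endfacet
facet normal 0.114 -0.855 0.506
outer loop
vertex -2.602 -3.563 1.232
vertex -3.191 -3.787 0.986
vertex -2.56 -3.955 0.56
endloop
endfacet
facet normal -0.113 0.855 -0.506
outer loop
vertex -3.371 -2.436 0.187
vertex -2.74 -2.605 -0.24
vertex -3.485 -2.787 -0.381
endloop
endfacet
facet normal -0.979 -0.010 0.203
outer loop
vertex -3.371 -2.436 0.187
vertex -3.485 -2.787 -0.381
vertex -3.191 -3.787 0.986
endloop
endfacet
facet normal -0.979 -0.010 0.203
outer loop
vertex -3.191 -3.787 0.986
vertex -3.485 -2.787 -0.381
vertex -3.305 -4.138 0.419
endloop
endfacet
facet normal 0.114 -0.855 0.506
outer loop
vertex -3.191 -3.787 0.986
vertex -3.305 -4.138 0.419
vertex -2.56 -3.955 0.56
endloop
endfacet
facet normal -0.113 0.855 -0.506
outer loop
vertex -3.485 -2.787 -0.381
vertex -2.74 -2.605 -0.24
vertex -3.038 -3.001 -0.842
endloop
endfacet
facet normal -0.742 -0.412 -0.529
outer loop
vertex -3.485 -2.787 -0.381
vertex -3.038 -3.001 -0.842
vertex -3.305 -4.138 0.419
endloop
endfacet
facet normal -0.742 -0.412 -0.529
outer loop
vertex -3.305 -4.138 0.419
vertex -3.038 -3.001 -0.842
vertex -2.858 -4.352 -0.042
endloop
endfacet
facet normal 0.114 -0.854 0.507
outer loop
vertex -3.305 -4.138 0.419
vertex -2.858 -4.352 -0.042
vertex -2.56 -3.955 0.56
endloop
endfacet
facet normal -0.114 0.855 -0.506
outer loop
vertex -3.038 -3.001 -0.842
vertex -2.74 -2.605 -0.24
vertex -2.367 -2.916 -0.85
endloop
endfacet
facet normal 0.054 -0.504 -0.862
outer loop
vertex -3.038 -3.001 -0.842
vertex -2.367 -2.916 -0.85
vertex -2.858 -4.352 -0.042
endloop
endfacet
facet normal 0.053 -0.503 -0.862
outer loop
vertex -2.858 -4.352 -0.042
vertex -2.367 -2.916 -0.85
vertex -2.186 -4.267 -0.05
endloop
endfacet
facet normal 0.114 -0.854 0.507
outer loop
vertex -2.858 -4.352 -0.042
vertex -2.186 -4.267 -0.05
vertex -2.56 -3.955 0.56
endloop
endfacet

endsolid


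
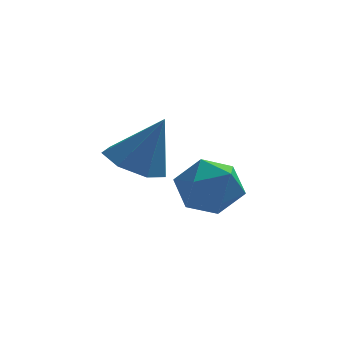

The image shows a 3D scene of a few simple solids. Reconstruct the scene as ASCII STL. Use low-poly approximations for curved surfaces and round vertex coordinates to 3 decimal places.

solid 
facet normal -0.687 -0.220 0.693
outer loop
vertex 2.508 0.359 -1.953
vertex 3.014 -0.468 -1.714
vertex 3.212 0.39 -1.245
endloop
endfacet
facet normal -0.630 0.486 0.606
outer loop
vertex 2.508 0.359 -1.953
vertex 3.212 0.39 -1.245
vertex 3.142 1.131 -1.912
endloop
endfacet
facet normal -0.768 0.635 -0.079
outer loop
vertex 2.508 0.359 -1.953
vertex 3.142 1.131 -1.912
vertex 2.9 0.729 -2.794
endloop
endfacet
facet normal -0.910 0.022 -0.415
outer loop
vertex 2.508 0.359 -1.953
vertex 2.9 0.729 -2.794
vertex 2.821 -0.259 -2.672
endloop
endfacet
facet normal -0.859 -0.508 0.062
outer loop
vertex 2.508 0.359 -1.953
vertex 2.821 -0.259 -2.672
vertex 3.014 -0.468 -1.714
endloop
endfacet
facet normal 0.045 0.671 0.740
outer loop
vertex 3.142 1.131 -1.912
vertex 3.212 0.39 -1.245
vertex 4.039 0.779 -1.648
endloop
endfacet
facet normal -0.046 -0.471 0.881
outer loop
vertex 3.212 0.39 -1.245
vertex 3.014 -0.468 -1.714
vertex 3.96 -0.209 -1.526
endloop
endfacet
facet normal -0.326 -0.935 -0.138
outer loop
vertex 3.014 -0.468 -1.714
vertex 2.821 -0.259 -2.672
vertex 3.718 -0.611 -2.408
endloop
endfacet
facet normal -0.406 -0.080 -0.910
outer loop
vertex 2.821 -0.259 -2.672
vertex 2.9 0.729 -2.794
vertex 3.648 0.13 -3.075
endloop
endfacet
facet normal -0.177 0.913 -0.368
outer loop
vertex 2.9 0.729 -2.794
vertex 3.142 1.131 -1.912
vertex 3.846 0.988 -2.606
endloop
endfacet
facet normal 0.910 -0.022 0.415
outer loop
vertex 4.352 0.161 -2.367
vertex 4.039 0.779 -1.648
vertex 3.96 -0.209 -1.526
endloop
endfacet
facet normal 0.768 -0.635 0.079
outer loop
vertex 4.352 0.161 -2.367
vertex 3.96 -0.209 -1.526
vertex 3.718 -0.611 -2.408
endloop
endfacet
facet normal 0.630 -0.486 -0.606
outer loop
vertex 4.352 0.161 -2.367
vertex 3.718 -0.611 -2.408
vertex 3.648 0.13 -3.075
endloop
endfacet
facet normal 0.687 0.220 -0.693
outer loop
vertex 4.352 0.161 -2.367
vertex 3.648 0.13 -3.075
vertex 3.846 0.988 -2.606
endloop
endfacet
facet normal 0.859 0.508 -0.062
outer loop
vertex 4.352 0.161 -2.367
vertex 3.846 0.988 -2.606
vertex 4.039 0.779 -1.648
endloop
endfacet
facet normal 0.406 0.080 0.910
outer loop
vertex 3.96 -0.209 -1.526
vertex 4.039 0.779 -1.648
vertex 3.212 0.39 -1.245
endloop
endfacet
facet normal 0.177 -0.913 0.368
outer loop
vertex 3.718 -0.611 -2.408
vertex 3.96 -0.209 -1.526
vertex 3.014 -0.468 -1.714
endloop
endfacet
facet normal -0.045 -0.671 -0.740
outer loop
vertex 3.648 0.13 -3.075
vertex 3.718 -0.611 -2.408
vertex 2.821 -0.259 -2.672
endloop
endfacet
facet normal 0.046 0.471 -0.881
outer loop
vertex 3.846 0.988 -2.606
vertex 3.648 0.13 -3.075
vertex 2.9 0.729 -2.794
endloop
endfacet
facet normal 0.326 0.935 0.138
outer loop
vertex 4.039 0.779 -1.648
vertex 3.846 0.988 -2.606
vertex 3.142 1.131 -1.912
endloop
endfacet
facet normal -0.456 0.012 -0.890
outer loop
vertex 2.328 -2.429 -0.772
vertex 1.57 -2.21 -0.381
vertex 2.198 -1.68 -0.695
endloop
endfacet
facet normal 0.985 0.172 -0.009
outer loop
vertex 2.328 -2.429 -0.772
vertex 2.198 -1.68 -0.695
vertex 2.31 -2.23 1.061
endloop
endfacet
facet normal -0.456 0.012 -0.890
outer loop
vertex 2.198 -1.68 -0.695
vertex 1.57 -2.21 -0.381
vertex 1.596 -1.33 -0.382
endloop
endfacet
facet normal 0.571 0.793 0.212
outer loop
vertex 2.198 -1.68 -0.695
vertex 1.596 -1.33 -0.382
vertex 2.31 -2.23 1.061
endloop
endfacet
facet normal -0.457 0.013 -0.889
outer loop
vertex 1.596 -1.33 -0.382
vertex 1.57 -2.21 -0.381
vertex 0.975 -1.643 -0.067
endloop
endfacet
facet normal -0.122 0.814 0.568
outer loop
vertex 1.596 -1.33 -0.382
vertex 0.975 -1.643 -0.067
vertex 2.31 -2.23 1.061
endloop
endfacet
facet normal -0.457 0.013 -0.889
outer loop
vertex 0.975 -1.643 -0.067
vertex 1.57 -2.21 -0.381
vertex 0.802 -2.383 0.011
endloop
endfacet
facet normal -0.573 0.217 0.791
outer loop
vertex 0.975 -1.643 -0.067
vertex 0.802 -2.383 0.011
vertex 2.31 -2.23 1.061
endloop
endfacet
facet normal -0.457 0.011 -0.890
outer loop
vertex 0.802 -2.383 0.011
vertex 1.57 -2.21 -0.381
vertex 1.208 -2.992 -0.205
endloop
endfacet
facet normal -0.441 -0.546 0.712
outer loop
vertex 0.802 -2.383 0.011
vertex 1.208 -2.992 -0.205
vertex 2.31 -2.23 1.061
endloop
endfacet
facet normal -0.457 0.011 -0.889
outer loop
vertex 1.208 -2.992 -0.205
vertex 1.57 -2.21 -0.381
vertex 1.887 -3.013 -0.554
endloop
endfacet
facet normal 0.174 -0.903 0.392
outer loop
vertex 1.208 -2.992 -0.205
vertex 1.887 -3.013 -0.554
vertex 2.31 -2.23 1.061
endloop
endfacet
facet normal -0.456 0.012 -0.890
outer loop
vertex 1.887 -3.013 -0.554
vertex 1.57 -2.21 -0.381
vertex 2.328 -2.429 -0.772
endloop
endfacet
facet normal 0.809 -0.584 0.071
outer loop
vertex 1.887 -3.013 -0.554
vertex 2.328 -2.429 -0.772
vertex 2.31 -2.23 1.061
endloop
endfacet

endsolid


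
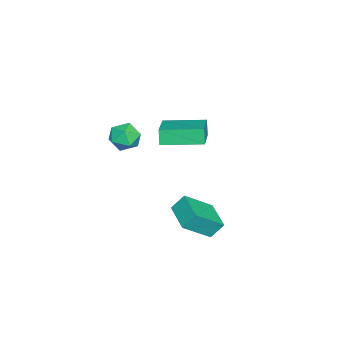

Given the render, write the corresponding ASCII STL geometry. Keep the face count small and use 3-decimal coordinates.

solid 
facet normal 0.002 0.518 0.855
outer loop
vertex 0.835 -1.284 3.645
vertex 0.465 -1.91 4.025
vertex 1.283 -1.872 4.0
endloop
endfacet
facet normal 0.560 0.697 0.448
outer loop
vertex 0.835 -1.284 3.645
vertex 1.283 -1.872 4.0
vertex 1.502 -1.577 3.267
endloop
endfacet
facet normal 0.310 0.934 -0.178
outer loop
vertex 0.835 -1.284 3.645
vertex 1.502 -1.577 3.267
vertex 0.818 -1.432 2.838
endloop
endfacet
facet normal -0.404 0.901 -0.157
outer loop
vertex 0.835 -1.284 3.645
vertex 0.818 -1.432 2.838
vertex 0.177 -1.638 3.307
endloop
endfacet
facet normal -0.594 0.644 0.482
outer loop
vertex 0.835 -1.284 3.645
vertex 0.177 -1.638 3.307
vertex 0.465 -1.91 4.025
endloop
endfacet
facet normal 0.940 0.107 0.324
outer loop
vertex 1.502 -1.577 3.267
vertex 1.283 -1.872 4.0
vertex 1.543 -2.382 3.413
endloop
endfacet
facet normal 0.039 -0.182 0.982
outer loop
vertex 1.283 -1.872 4.0
vertex 0.465 -1.91 4.025
vertex 0.902 -2.588 3.882
endloop
endfacet
facet normal -0.925 0.022 0.379
outer loop
vertex 0.465 -1.91 4.025
vertex 0.177 -1.638 3.307
vertex 0.218 -2.443 3.453
endloop
endfacet
facet normal -0.618 0.437 -0.653
outer loop
vertex 0.177 -1.638 3.307
vertex 0.818 -1.432 2.838
vertex 0.437 -2.148 2.72
endloop
endfacet
facet normal 0.535 0.490 -0.688
outer loop
vertex 0.818 -1.432 2.838
vertex 1.502 -1.577 3.267
vertex 1.255 -2.11 2.695
endloop
endfacet
facet normal 0.404 -0.901 0.157
outer loop
vertex 0.885 -2.736 3.075
vertex 1.543 -2.382 3.413
vertex 0.902 -2.588 3.882
endloop
endfacet
facet normal -0.310 -0.934 0.178
outer loop
vertex 0.885 -2.736 3.075
vertex 0.902 -2.588 3.882
vertex 0.218 -2.443 3.453
endloop
endfacet
facet normal -0.560 -0.697 -0.448
outer loop
vertex 0.885 -2.736 3.075
vertex 0.218 -2.443 3.453
vertex 0.437 -2.148 2.72
endloop
endfacet
facet normal -0.002 -0.518 -0.855
outer loop
vertex 0.885 -2.736 3.075
vertex 0.437 -2.148 2.72
vertex 1.255 -2.11 2.695
endloop
endfacet
facet normal 0.594 -0.644 -0.482
outer loop
vertex 0.885 -2.736 3.075
vertex 1.255 -2.11 2.695
vertex 1.543 -2.382 3.413
endloop
endfacet
facet normal 0.618 -0.437 0.653
outer loop
vertex 0.902 -2.588 3.882
vertex 1.543 -2.382 3.413
vertex 1.283 -1.872 4.0
endloop
endfacet
facet normal -0.535 -0.490 0.688
outer loop
vertex 0.218 -2.443 3.453
vertex 0.902 -2.588 3.882
vertex 0.465 -1.91 4.025
endloop
endfacet
facet normal -0.940 -0.107 -0.324
outer loop
vertex 0.437 -2.148 2.72
vertex 0.218 -2.443 3.453
vertex 0.177 -1.638 3.307
endloop
endfacet
facet normal -0.039 0.182 -0.982
outer loop
vertex 1.255 -2.11 2.695
vertex 0.437 -2.148 2.72
vertex 0.818 -1.432 2.838
endloop
endfacet
facet normal 0.925 -0.022 -0.379
outer loop
vertex 1.543 -2.382 3.413
vertex 1.255 -2.11 2.695
vertex 1.502 -1.577 3.267
endloop
endfacet
facet normal -0.819 -0.559 0.128
outer loop
vertex -0.782 -0.395 -2.205
vertex -1.041 0.157 -1.451
vertex -1.686 0.677 -3.301
endloop
endfacet
facet normal 0.267 -0.570 -0.777
outer loop
vertex -0.359 1.583 -3.509
vertex -0.782 -0.395 -2.205
vertex -1.686 0.677 -3.301
endloop
endfacet
facet normal -0.819 -0.559 0.129
outer loop
vertex -1.686 0.677 -3.301
vertex -1.041 0.157 -1.451
vertex -1.945 1.23 -2.547
endloop
endfacet
facet normal -0.508 0.602 -0.616
outer loop
vertex -1.945 1.23 -2.547
vertex -0.359 1.583 -3.509
vertex -1.686 0.677 -3.301
endloop
endfacet
facet normal 0.508 -0.603 0.616
outer loop
vertex -0.782 -0.395 -2.205
vertex 0.286 1.063 -1.659
vertex -1.041 0.157 -1.451
endloop
endfacet
facet normal 0.267 -0.570 -0.778
outer loop
vertex 0.545 0.51 -2.413
vertex -0.782 -0.395 -2.205
vertex -0.359 1.583 -3.509
endloop
endfacet
facet normal 0.507 -0.602 0.616
outer loop
vertex 0.545 0.51 -2.413
vertex 0.286 1.063 -1.659
vertex -0.782 -0.395 -2.205
endloop
endfacet
facet normal -0.267 0.569 0.778
outer loop
vertex -1.041 0.157 -1.451
vertex 0.286 1.063 -1.659
vertex -1.945 1.23 -2.547
endloop
endfacet
facet normal -0.508 0.603 -0.616
outer loop
vertex -0.618 2.135 -2.755
vertex -0.359 1.583 -3.509
vertex -1.945 1.23 -2.547
endloop
endfacet
facet normal -0.267 0.570 0.777
outer loop
vertex -1.945 1.23 -2.547
vertex 0.286 1.063 -1.659
vertex -0.618 2.135 -2.755
endloop
endfacet
facet normal 0.819 0.559 -0.128
outer loop
vertex -0.618 2.135 -2.755
vertex 0.545 0.51 -2.413
vertex -0.359 1.583 -3.509
endloop
endfacet
facet normal 0.819 0.559 -0.129
outer loop
vertex 0.286 1.063 -1.659
vertex 0.545 0.51 -2.413
vertex -0.618 2.135 -2.755
endloop
endfacet
facet normal -0.923 -0.187 -0.336
outer loop
vertex -3.652 -1.628 1.594
vertex -4.103 0.357 1.726
vertex -3.375 -1.51 0.767
endloop
endfacet
facet normal 0.221 -0.973 -0.065
outer loop
vertex -1.437 -1.117 1.474
vertex -3.652 -1.628 1.594
vertex -3.375 -1.51 0.767
endloop
endfacet
facet normal -0.923 -0.187 -0.336
outer loop
vertex -3.375 -1.51 0.767
vertex -4.103 0.357 1.726
vertex -3.826 0.475 0.9
endloop
endfacet
facet normal 0.315 0.135 -0.939
outer loop
vertex -3.826 0.475 0.9
vertex -1.437 -1.117 1.474
vertex -3.375 -1.51 0.767
endloop
endfacet
facet normal -0.315 -0.134 0.939
outer loop
vertex -3.652 -1.628 1.594
vertex -2.165 0.75 2.433
vertex -4.103 0.357 1.726
endloop
endfacet
facet normal 0.221 -0.973 -0.065
outer loop
vertex -1.714 -1.235 2.3
vertex -3.652 -1.628 1.594
vertex -1.437 -1.117 1.474
endloop
endfacet
facet normal -0.315 -0.135 0.940
outer loop
vertex -1.714 -1.235 2.3
vertex -2.165 0.75 2.433
vertex -3.652 -1.628 1.594
endloop
endfacet
facet normal -0.221 0.973 0.065
outer loop
vertex -4.103 0.357 1.726
vertex -2.165 0.75 2.433
vertex -3.826 0.475 0.9
endloop
endfacet
facet normal 0.315 0.134 -0.940
outer loop
vertex -1.888 0.868 1.606
vertex -1.437 -1.117 1.474
vertex -3.826 0.475 0.9
endloop
endfacet
facet normal -0.221 0.973 0.065
outer loop
vertex -3.826 0.475 0.9
vertex -2.165 0.75 2.433
vertex -1.888 0.868 1.606
endloop
endfacet
facet normal 0.923 0.187 0.336
outer loop
vertex -1.888 0.868 1.606
vertex -1.714 -1.235 2.3
vertex -1.437 -1.117 1.474
endloop
endfacet
facet normal 0.923 0.187 0.336
outer loop
vertex -2.165 0.75 2.433
vertex -1.714 -1.235 2.3
vertex -1.888 0.868 1.606
endloop
endfacet

endsolid


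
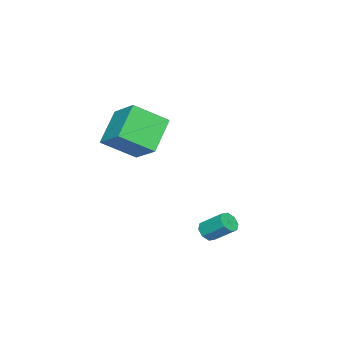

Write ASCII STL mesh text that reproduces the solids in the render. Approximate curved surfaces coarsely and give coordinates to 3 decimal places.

solid 
facet normal -0.435 -0.735 -0.520
outer loop
vertex -2.26 -2.969 -0.196
vertex -3.773 -3.01 1.126
vertex -3.213 -1.661 -1.248
endloop
endfacet
facet normal 0.753 0.020 -0.657
outer loop
vertex -2.427 -0.33 -0.306
vertex -2.26 -2.969 -0.196
vertex -3.213 -1.661 -1.248
endloop
endfacet
facet normal -0.435 -0.735 -0.520
outer loop
vertex -3.213 -1.661 -1.248
vertex -3.773 -3.01 1.126
vertex -4.727 -1.702 0.075
endloop
endfacet
facet normal -0.494 0.677 -0.545
outer loop
vertex -4.727 -1.702 0.075
vertex -2.427 -0.33 -0.306
vertex -3.213 -1.661 -1.248
endloop
endfacet
facet normal 0.494 -0.677 0.545
outer loop
vertex -2.26 -2.969 -0.196
vertex -2.987 -1.679 2.068
vertex -3.773 -3.01 1.126
endloop
endfacet
facet normal 0.753 0.020 -0.658
outer loop
vertex -1.473 -1.638 0.745
vertex -2.26 -2.969 -0.196
vertex -2.427 -0.33 -0.306
endloop
endfacet
facet normal 0.494 -0.677 0.545
outer loop
vertex -1.473 -1.638 0.745
vertex -2.987 -1.679 2.068
vertex -2.26 -2.969 -0.196
endloop
endfacet
facet normal -0.753 -0.021 0.658
outer loop
vertex -3.773 -3.01 1.126
vertex -2.987 -1.679 2.068
vertex -4.727 -1.702 0.075
endloop
endfacet
facet normal -0.494 0.677 -0.545
outer loop
vertex -3.94 -0.371 1.016
vertex -2.427 -0.33 -0.306
vertex -4.727 -1.702 0.075
endloop
endfacet
facet normal -0.753 -0.020 0.658
outer loop
vertex -4.727 -1.702 0.075
vertex -2.987 -1.679 2.068
vertex -3.94 -0.371 1.016
endloop
endfacet
facet normal 0.435 0.735 0.520
outer loop
vertex -3.94 -0.371 1.016
vertex -1.473 -1.638 0.745
vertex -2.427 -0.33 -0.306
endloop
endfacet
facet normal 0.435 0.735 0.520
outer loop
vertex -2.987 -1.679 2.068
vertex -1.473 -1.638 0.745
vertex -3.94 -0.371 1.016
endloop
endfacet
facet normal -0.012 -0.785 -0.620
outer loop
vertex -0.484 2.684 -3.558
vertex -0.898 2.912 -3.839
vertex -0.35 2.93 -3.872
endloop
endfacet
facet normal 0.948 -0.206 0.243
outer loop
vertex -0.484 2.684 -3.558
vertex -0.35 2.93 -3.872
vertex -0.468 3.719 -2.74
endloop
endfacet
facet normal 0.947 -0.208 0.244
outer loop
vertex -0.468 3.719 -2.74
vertex -0.35 2.93 -3.872
vertex -0.333 3.965 -3.054
endloop
endfacet
facet normal 0.013 0.784 0.620
outer loop
vertex -0.468 3.719 -2.74
vertex -0.333 3.965 -3.054
vertex -0.882 3.948 -3.021
endloop
endfacet
facet normal -0.011 -0.786 -0.619
outer loop
vertex -0.35 2.93 -3.872
vertex -0.898 2.912 -3.839
vertex -0.536 3.165 -4.167
endloop
endfacet
facet normal 0.897 0.265 -0.354
outer loop
vertex -0.35 2.93 -3.872
vertex -0.536 3.165 -4.167
vertex -0.333 3.965 -3.054
endloop
endfacet
facet normal 0.897 0.265 -0.354
outer loop
vertex -0.333 3.965 -3.054
vertex -0.536 3.165 -4.167
vertex -0.519 4.201 -3.348
endloop
endfacet
facet normal 0.013 0.784 0.621
outer loop
vertex -0.333 3.965 -3.054
vertex -0.519 4.201 -3.348
vertex -0.882 3.948 -3.021
endloop
endfacet
facet normal -0.013 -0.785 -0.620
outer loop
vertex -0.536 3.165 -4.167
vertex -0.898 2.912 -3.839
vertex -0.935 3.253 -4.27
endloop
endfacet
facet normal 0.321 0.584 -0.745
outer loop
vertex -0.536 3.165 -4.167
vertex -0.935 3.253 -4.27
vertex -0.519 4.201 -3.348
endloop
endfacet
facet normal 0.320 0.585 -0.746
outer loop
vertex -0.519 4.201 -3.348
vertex -0.935 3.253 -4.27
vertex -0.918 4.288 -3.451
endloop
endfacet
facet normal 0.011 0.785 0.620
outer loop
vertex -0.519 4.201 -3.348
vertex -0.918 4.288 -3.451
vertex -0.882 3.948 -3.021
endloop
endfacet
facet normal -0.013 -0.785 -0.620
outer loop
vertex -0.935 3.253 -4.27
vertex -0.898 2.912 -3.839
vertex -1.312 3.141 -4.12
endloop
endfacet
facet normal -0.445 0.560 -0.699
outer loop
vertex -0.935 3.253 -4.27
vertex -1.312 3.141 -4.12
vertex -0.918 4.288 -3.451
endloop
endfacet
facet normal -0.442 0.560 -0.700
outer loop
vertex -0.918 4.288 -3.451
vertex -1.312 3.141 -4.12
vertex -1.296 4.176 -3.302
endloop
endfacet
facet normal 0.012 0.785 0.620
outer loop
vertex -0.918 4.288 -3.451
vertex -1.296 4.176 -3.302
vertex -0.882 3.948 -3.021
endloop
endfacet
facet normal -0.013 -0.784 -0.620
outer loop
vertex -1.312 3.141 -4.12
vertex -0.898 2.912 -3.839
vertex -1.447 2.895 -3.806
endloop
endfacet
facet normal -0.947 0.208 -0.244
outer loop
vertex -1.312 3.141 -4.12
vertex -1.447 2.895 -3.806
vertex -1.296 4.176 -3.302
endloop
endfacet
facet normal -0.948 0.207 -0.242
outer loop
vertex -1.296 4.176 -3.302
vertex -1.447 2.895 -3.806
vertex -1.43 3.93 -2.988
endloop
endfacet
facet normal 0.012 0.785 0.620
outer loop
vertex -1.296 4.176 -3.302
vertex -1.43 3.93 -2.988
vertex -0.882 3.948 -3.021
endloop
endfacet
facet normal -0.013 -0.784 -0.621
outer loop
vertex -1.447 2.895 -3.806
vertex -0.898 2.912 -3.839
vertex -1.261 2.659 -3.512
endloop
endfacet
facet normal -0.897 -0.265 0.354
outer loop
vertex -1.447 2.895 -3.806
vertex -1.261 2.659 -3.512
vertex -1.43 3.93 -2.988
endloop
endfacet
facet normal -0.897 -0.265 0.354
outer loop
vertex -1.43 3.93 -2.988
vertex -1.261 2.659 -3.512
vertex -1.244 3.695 -2.693
endloop
endfacet
facet normal 0.011 0.786 0.619
outer loop
vertex -1.43 3.93 -2.988
vertex -1.244 3.695 -2.693
vertex -0.882 3.948 -3.021
endloop
endfacet
facet normal -0.011 -0.785 -0.620
outer loop
vertex -1.261 2.659 -3.512
vertex -0.898 2.912 -3.839
vertex -0.862 2.572 -3.409
endloop
endfacet
facet normal -0.320 -0.584 0.746
outer loop
vertex -1.261 2.659 -3.512
vertex -0.862 2.572 -3.409
vertex -1.244 3.695 -2.693
endloop
endfacet
facet normal -0.321 -0.584 0.745
outer loop
vertex -1.244 3.695 -2.693
vertex -0.862 2.572 -3.409
vertex -0.845 3.607 -2.59
endloop
endfacet
facet normal 0.013 0.785 0.620
outer loop
vertex -1.244 3.695 -2.693
vertex -0.845 3.607 -2.59
vertex -0.882 3.948 -3.021
endloop
endfacet
facet normal -0.012 -0.785 -0.620
outer loop
vertex -0.862 2.572 -3.409
vertex -0.898 2.912 -3.839
vertex -0.484 2.684 -3.558
endloop
endfacet
facet normal 0.442 -0.561 0.700
outer loop
vertex -0.862 2.572 -3.409
vertex -0.484 2.684 -3.558
vertex -0.845 3.607 -2.59
endloop
endfacet
facet normal 0.445 -0.560 0.699
outer loop
vertex -0.845 3.607 -2.59
vertex -0.484 2.684 -3.558
vertex -0.468 3.719 -2.74
endloop
endfacet
facet normal 0.013 0.785 0.620
outer loop
vertex -0.845 3.607 -2.59
vertex -0.468 3.719 -2.74
vertex -0.882 3.948 -3.021
endloop
endfacet

endsolid


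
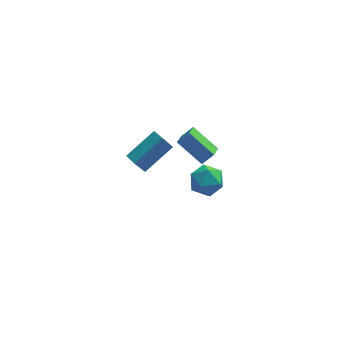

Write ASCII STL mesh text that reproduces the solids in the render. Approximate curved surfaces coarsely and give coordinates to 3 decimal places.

solid 
facet normal -0.692 -0.144 -0.708
outer loop
vertex -1.485 -2.464 3.131
vertex -1.206 -1.561 2.674
vertex -0.244 -3.37 2.103
endloop
endfacet
facet normal -0.266 -0.860 0.436
outer loop
vertex 0.386 -3.239 2.746
vertex -1.485 -2.464 3.131
vertex -0.244 -3.37 2.103
endloop
endfacet
facet normal -0.692 -0.145 -0.708
outer loop
vertex -0.244 -3.37 2.103
vertex -1.206 -1.561 2.674
vertex 0.036 -2.468 1.645
endloop
endfacet
facet normal 0.670 -0.491 -0.557
outer loop
vertex 0.036 -2.468 1.645
vertex 0.386 -3.239 2.746
vertex -0.244 -3.37 2.103
endloop
endfacet
facet normal -0.671 0.489 0.557
outer loop
vertex -1.485 -2.464 3.131
vertex -0.576 -1.43 3.317
vertex -1.206 -1.561 2.674
endloop
endfacet
facet normal -0.266 -0.860 0.436
outer loop
vertex -0.856 -2.332 3.775
vertex -1.485 -2.464 3.131
vertex 0.386 -3.239 2.746
endloop
endfacet
facet normal -0.672 0.490 0.555
outer loop
vertex -0.856 -2.332 3.775
vertex -0.576 -1.43 3.317
vertex -1.485 -2.464 3.131
endloop
endfacet
facet normal 0.266 0.860 -0.436
outer loop
vertex -1.206 -1.561 2.674
vertex -0.576 -1.43 3.317
vertex 0.036 -2.468 1.645
endloop
endfacet
facet normal 0.672 -0.489 -0.556
outer loop
vertex 0.665 -2.336 2.289
vertex 0.386 -3.239 2.746
vertex 0.036 -2.468 1.645
endloop
endfacet
facet normal 0.266 0.860 -0.436
outer loop
vertex 0.036 -2.468 1.645
vertex -0.576 -1.43 3.317
vertex 0.665 -2.336 2.289
endloop
endfacet
facet normal 0.692 0.144 0.708
outer loop
vertex 0.665 -2.336 2.289
vertex -0.856 -2.332 3.775
vertex 0.386 -3.239 2.746
endloop
endfacet
facet normal 0.692 0.145 0.708
outer loop
vertex -0.576 -1.43 3.317
vertex -0.856 -2.332 3.775
vertex 0.665 -2.336 2.289
endloop
endfacet
facet normal -0.589 0.031 0.808
outer loop
vertex -3.752 -4.67 3.799
vertex -2.291 -3.704 4.826
vertex -4.139 -3.747 3.481
endloop
endfacet
facet normal -0.720 -0.476 -0.506
outer loop
vertex -3.609 -3.776 2.754
vertex -3.752 -4.67 3.799
vertex -4.139 -3.747 3.481
endloop
endfacet
facet normal -0.589 0.031 0.808
outer loop
vertex -4.139 -3.747 3.481
vertex -2.291 -3.704 4.826
vertex -2.678 -2.781 4.508
endloop
endfacet
facet normal -0.368 0.879 -0.303
outer loop
vertex -2.678 -2.781 4.508
vertex -3.609 -3.776 2.754
vertex -4.139 -3.747 3.481
endloop
endfacet
facet normal 0.368 -0.879 0.303
outer loop
vertex -3.752 -4.67 3.799
vertex -1.761 -3.733 4.099
vertex -2.291 -3.704 4.826
endloop
endfacet
facet normal -0.720 -0.476 -0.506
outer loop
vertex -3.222 -4.699 3.072
vertex -3.752 -4.67 3.799
vertex -3.609 -3.776 2.754
endloop
endfacet
facet normal 0.368 -0.879 0.303
outer loop
vertex -3.222 -4.699 3.072
vertex -1.761 -3.733 4.099
vertex -3.752 -4.67 3.799
endloop
endfacet
facet normal 0.720 0.476 0.506
outer loop
vertex -2.291 -3.704 4.826
vertex -1.761 -3.733 4.099
vertex -2.678 -2.781 4.508
endloop
endfacet
facet normal -0.368 0.879 -0.303
outer loop
vertex -2.148 -2.81 3.781
vertex -3.609 -3.776 2.754
vertex -2.678 -2.781 4.508
endloop
endfacet
facet normal 0.720 0.476 0.506
outer loop
vertex -2.678 -2.781 4.508
vertex -1.761 -3.733 4.099
vertex -2.148 -2.81 3.781
endloop
endfacet
facet normal 0.589 -0.031 -0.808
outer loop
vertex -2.148 -2.81 3.781
vertex -3.222 -4.699 3.072
vertex -3.609 -3.776 2.754
endloop
endfacet
facet normal 0.589 -0.031 -0.808
outer loop
vertex -1.761 -3.733 4.099
vertex -3.222 -4.699 3.072
vertex -2.148 -2.81 3.781
endloop
endfacet
facet normal -0.184 0.976 -0.115
outer loop
vertex 0.623 0.644 -3.447
vertex -0.44 0.454 -3.361
vertex 0.146 0.669 -2.475
endloop
endfacet
facet normal 0.450 0.871 0.198
outer loop
vertex 0.623 0.644 -3.447
vertex 0.146 0.669 -2.475
vertex 1.113 0.196 -2.591
endloop
endfacet
facet normal 0.848 0.473 -0.238
outer loop
vertex 0.623 0.644 -3.447
vertex 1.113 0.196 -2.591
vertex 1.126 -0.31 -3.548
endloop
endfacet
facet normal 0.463 0.331 -0.822
outer loop
vertex 0.623 0.644 -3.447
vertex 1.126 -0.31 -3.548
vertex 0.166 -0.15 -4.024
endloop
endfacet
facet normal -0.175 0.643 -0.746
outer loop
vertex 0.623 0.644 -3.447
vertex 0.166 -0.15 -4.024
vertex -0.44 0.454 -3.361
endloop
endfacet
facet normal 0.340 0.499 0.797
outer loop
vertex 1.113 0.196 -2.591
vertex 0.146 0.669 -2.475
vertex 0.354 -0.27 -1.976
endloop
endfacet
facet normal -0.684 0.669 0.290
outer loop
vertex 0.146 0.669 -2.475
vertex -0.44 0.454 -3.361
vertex -0.606 -0.11 -2.452
endloop
endfacet
facet normal -0.671 0.129 -0.730
outer loop
vertex -0.44 0.454 -3.361
vertex 0.166 -0.15 -4.024
vertex -0.593 -0.616 -3.409
endloop
endfacet
facet normal 0.361 -0.374 -0.854
outer loop
vertex 0.166 -0.15 -4.024
vertex 1.126 -0.31 -3.548
vertex 0.374 -1.089 -3.525
endloop
endfacet
facet normal 0.985 -0.145 0.090
outer loop
vertex 1.126 -0.31 -3.548
vertex 1.113 0.196 -2.591
vertex 0.96 -0.874 -2.639
endloop
endfacet
facet normal -0.463 -0.331 0.822
outer loop
vertex -0.103 -1.064 -2.553
vertex 0.354 -0.27 -1.976
vertex -0.606 -0.11 -2.452
endloop
endfacet
facet normal -0.848 -0.473 0.238
outer loop
vertex -0.103 -1.064 -2.553
vertex -0.606 -0.11 -2.452
vertex -0.593 -0.616 -3.409
endloop
endfacet
facet normal -0.450 -0.871 -0.198
outer loop
vertex -0.103 -1.064 -2.553
vertex -0.593 -0.616 -3.409
vertex 0.374 -1.089 -3.525
endloop
endfacet
facet normal 0.184 -0.976 0.115
outer loop
vertex -0.103 -1.064 -2.553
vertex 0.374 -1.089 -3.525
vertex 0.96 -0.874 -2.639
endloop
endfacet
facet normal 0.175 -0.643 0.746
outer loop
vertex -0.103 -1.064 -2.553
vertex 0.96 -0.874 -2.639
vertex 0.354 -0.27 -1.976
endloop
endfacet
facet normal -0.361 0.374 0.854
outer loop
vertex -0.606 -0.11 -2.452
vertex 0.354 -0.27 -1.976
vertex 0.146 0.669 -2.475
endloop
endfacet
facet normal -0.985 0.145 -0.090
outer loop
vertex -0.593 -0.616 -3.409
vertex -0.606 -0.11 -2.452
vertex -0.44 0.454 -3.361
endloop
endfacet
facet normal -0.340 -0.499 -0.797
outer loop
vertex 0.374 -1.089 -3.525
vertex -0.593 -0.616 -3.409
vertex 0.166 -0.15 -4.024
endloop
endfacet
facet normal 0.684 -0.669 -0.290
outer loop
vertex 0.96 -0.874 -2.639
vertex 0.374 -1.089 -3.525
vertex 1.126 -0.31 -3.548
endloop
endfacet
facet normal 0.671 -0.129 0.730
outer loop
vertex 0.354 -0.27 -1.976
vertex 0.96 -0.874 -2.639
vertex 1.113 0.196 -2.591
endloop
endfacet

endsolid


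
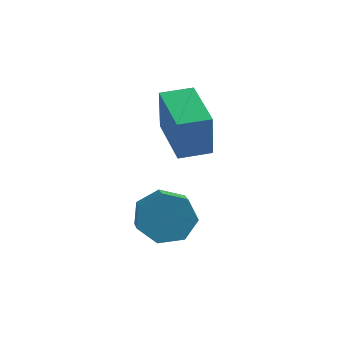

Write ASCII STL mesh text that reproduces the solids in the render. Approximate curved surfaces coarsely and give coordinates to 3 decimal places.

solid 
facet normal -0.527 0.753 -0.394
outer loop
vertex 1.223 -0.767 -3.066
vertex 0.845 -1.348 -3.671
vertex 0.546 -1.118 -2.832
endloop
endfacet
facet normal 0.048 0.489 0.871
outer loop
vertex 1.223 -0.767 -3.066
vertex 0.546 -1.118 -2.832
vertex 1.813 -1.61 -2.625
endloop
endfacet
facet normal 0.048 0.489 0.871
outer loop
vertex 1.813 -1.61 -2.625
vertex 0.546 -1.118 -2.832
vertex 1.136 -1.962 -2.39
endloop
endfacet
facet normal 0.528 -0.752 0.394
outer loop
vertex 1.813 -1.61 -2.625
vertex 1.136 -1.962 -2.39
vertex 1.435 -2.192 -3.229
endloop
endfacet
facet normal -0.528 0.752 -0.394
outer loop
vertex 0.546 -1.118 -2.832
vertex 0.845 -1.348 -3.671
vertex 0.094 -1.643 -3.229
endloop
endfacet
facet normal -0.634 -0.038 0.773
outer loop
vertex 0.546 -1.118 -2.832
vertex 0.094 -1.643 -3.229
vertex 1.136 -1.962 -2.39
endloop
endfacet
facet normal -0.634 -0.039 0.772
outer loop
vertex 1.136 -1.962 -2.39
vertex 0.094 -1.643 -3.229
vertex 0.683 -2.486 -2.788
endloop
endfacet
facet normal 0.526 -0.754 0.394
outer loop
vertex 1.136 -1.962 -2.39
vertex 0.683 -2.486 -2.788
vertex 1.435 -2.192 -3.229
endloop
endfacet
facet normal -0.527 0.753 -0.393
outer loop
vertex 0.094 -1.643 -3.229
vertex 0.845 -1.348 -3.671
vertex 0.207 -1.945 -3.959
endloop
endfacet
facet normal -0.838 -0.537 0.093
outer loop
vertex 0.094 -1.643 -3.229
vertex 0.207 -1.945 -3.959
vertex 0.683 -2.486 -2.788
endloop
endfacet
facet normal -0.838 -0.538 0.092
outer loop
vertex 0.683 -2.486 -2.788
vertex 0.207 -1.945 -3.959
vertex 0.797 -2.789 -3.517
endloop
endfacet
facet normal 0.526 -0.753 0.395
outer loop
vertex 0.683 -2.486 -2.788
vertex 0.797 -2.789 -3.517
vertex 1.435 -2.192 -3.229
endloop
endfacet
facet normal -0.526 0.753 -0.395
outer loop
vertex 0.207 -1.945 -3.959
vertex 0.845 -1.348 -3.671
vertex 0.801 -1.799 -4.472
endloop
endfacet
facet normal -0.412 -0.632 -0.657
outer loop
vertex 0.207 -1.945 -3.959
vertex 0.801 -1.799 -4.472
vertex 0.797 -2.789 -3.517
endloop
endfacet
facet normal -0.411 -0.632 -0.657
outer loop
vertex 0.797 -2.789 -3.517
vertex 0.801 -1.799 -4.472
vertex 1.391 -2.642 -4.03
endloop
endfacet
facet normal 0.527 -0.753 0.394
outer loop
vertex 0.797 -2.789 -3.517
vertex 1.391 -2.642 -4.03
vertex 1.435 -2.192 -3.229
endloop
endfacet
facet normal -0.527 0.753 -0.395
outer loop
vertex 0.801 -1.799 -4.472
vertex 0.845 -1.348 -3.671
vertex 1.428 -1.313 -4.382
endloop
endfacet
facet normal 0.325 -0.251 -0.912
outer loop
vertex 0.801 -1.799 -4.472
vertex 1.428 -1.313 -4.382
vertex 1.391 -2.642 -4.03
endloop
endfacet
facet normal 0.325 -0.251 -0.912
outer loop
vertex 1.391 -2.642 -4.03
vertex 1.428 -1.313 -4.382
vertex 2.018 -2.156 -3.94
endloop
endfacet
facet normal 0.527 -0.753 0.394
outer loop
vertex 1.391 -2.642 -4.03
vertex 2.018 -2.156 -3.94
vertex 1.435 -2.192 -3.229
endloop
endfacet
facet normal -0.526 0.753 -0.394
outer loop
vertex 1.428 -1.313 -4.382
vertex 0.845 -1.348 -3.671
vertex 1.616 -0.854 -3.756
endloop
endfacet
facet normal 0.817 0.320 -0.480
outer loop
vertex 1.428 -1.313 -4.382
vertex 1.616 -0.854 -3.756
vertex 2.018 -2.156 -3.94
endloop
endfacet
facet normal 0.817 0.320 -0.480
outer loop
vertex 2.018 -2.156 -3.94
vertex 1.616 -0.854 -3.756
vertex 2.206 -1.697 -3.314
endloop
endfacet
facet normal 0.527 -0.753 0.394
outer loop
vertex 2.018 -2.156 -3.94
vertex 2.206 -1.697 -3.314
vertex 1.435 -2.192 -3.229
endloop
endfacet
facet normal -0.526 0.753 -0.395
outer loop
vertex 1.616 -0.854 -3.756
vertex 0.845 -1.348 -3.671
vertex 1.223 -0.767 -3.066
endloop
endfacet
facet normal 0.693 0.649 0.313
outer loop
vertex 1.616 -0.854 -3.756
vertex 1.223 -0.767 -3.066
vertex 2.206 -1.697 -3.314
endloop
endfacet
facet normal 0.693 0.649 0.313
outer loop
vertex 2.206 -1.697 -3.314
vertex 1.223 -0.767 -3.066
vertex 1.813 -1.61 -2.625
endloop
endfacet
facet normal 0.527 -0.752 0.395
outer loop
vertex 2.206 -1.697 -3.314
vertex 1.813 -1.61 -2.625
vertex 1.435 -2.192 -3.229
endloop
endfacet
facet normal -0.699 -0.711 -0.077
outer loop
vertex 0.67 -0.282 -0.477
vertex -0.711 1.033 -0.068
vertex 0.508 0.052 -2.095
endloop
endfacet
facet normal 0.708 -0.674 -0.210
outer loop
vertex 1.271 0.827 -2.012
vertex 0.67 -0.282 -0.477
vertex 0.508 0.052 -2.095
endloop
endfacet
facet normal -0.700 -0.710 -0.077
outer loop
vertex 0.508 0.052 -2.095
vertex -0.711 1.033 -0.068
vertex -0.872 1.367 -1.686
endloop
endfacet
facet normal -0.098 0.201 -0.975
outer loop
vertex -0.872 1.367 -1.686
vertex 1.271 0.827 -2.012
vertex 0.508 0.052 -2.095
endloop
endfacet
facet normal 0.098 -0.201 0.975
outer loop
vertex 0.67 -0.282 -0.477
vertex 0.052 1.808 0.015
vertex -0.711 1.033 -0.068
endloop
endfacet
facet normal 0.708 -0.674 -0.210
outer loop
vertex 1.432 0.493 -0.394
vertex 0.67 -0.282 -0.477
vertex 1.271 0.827 -2.012
endloop
endfacet
facet normal 0.098 -0.201 0.975
outer loop
vertex 1.432 0.493 -0.394
vertex 0.052 1.808 0.015
vertex 0.67 -0.282 -0.477
endloop
endfacet
facet normal -0.708 0.674 0.210
outer loop
vertex -0.711 1.033 -0.068
vertex 0.052 1.808 0.015
vertex -0.872 1.367 -1.686
endloop
endfacet
facet normal -0.098 0.201 -0.975
outer loop
vertex -0.11 2.142 -1.603
vertex 1.271 0.827 -2.012
vertex -0.872 1.367 -1.686
endloop
endfacet
facet normal -0.708 0.674 0.210
outer loop
vertex -0.872 1.367 -1.686
vertex 0.052 1.808 0.015
vertex -0.11 2.142 -1.603
endloop
endfacet
facet normal 0.699 0.711 0.077
outer loop
vertex -0.11 2.142 -1.603
vertex 1.432 0.493 -0.394
vertex 1.271 0.827 -2.012
endloop
endfacet
facet normal 0.700 0.710 0.077
outer loop
vertex 0.052 1.808 0.015
vertex 1.432 0.493 -0.394
vertex -0.11 2.142 -1.603
endloop
endfacet

endsolid
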